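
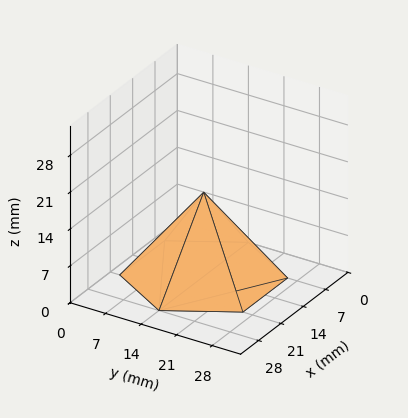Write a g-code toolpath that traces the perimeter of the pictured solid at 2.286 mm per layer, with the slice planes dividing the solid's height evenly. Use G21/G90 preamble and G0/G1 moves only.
Reading the render: the shape is a regular 6-sided pyramid, base circumscribed radius ≈ 14 mm, apex at z ≈ 16 mm (dimensions read to the nearest mm from the axis ticks). For the g-code, the solid's height is divided into equal slices at the stated Δz and each level perimeter traced with G1 moves after a G0 lift.

; perimeter-only toolpath
G21 ; units = mm
G90 ; absolute positioning
G28 ; home
; layer 1
G0 Z2.286
G0 X26.000 Y14.000
G1 X20.000 Y24.392
G1 X8.000 Y24.392
G1 X2.000 Y14.000
G1 X8.000 Y3.608
G1 X20.000 Y3.608
G1 X26.000 Y14.000
; layer 2
G0 Z4.571
G0 X24.000 Y14.000
G1 X19.000 Y22.660
G1 X9.000 Y22.660
G1 X4.000 Y14.000
G1 X9.000 Y5.340
G1 X19.000 Y5.340
G1 X24.000 Y14.000
; layer 3
G0 Z6.857
G0 X22.000 Y14.000
G1 X18.000 Y20.928
G1 X10.000 Y20.928
G1 X6.000 Y14.000
G1 X10.000 Y7.072
G1 X18.000 Y7.072
G1 X22.000 Y14.000
; layer 4
G0 Z9.143
G0 X20.000 Y14.000
G1 X17.000 Y19.196
G1 X11.000 Y19.196
G1 X8.000 Y14.000
G1 X11.000 Y8.804
G1 X17.000 Y8.804
G1 X20.000 Y14.000
; layer 5
G0 Z11.429
G0 X18.000 Y14.000
G1 X16.000 Y17.464
G1 X12.000 Y17.464
G1 X10.000 Y14.000
G1 X12.000 Y10.536
G1 X16.000 Y10.536
G1 X18.000 Y14.000
; layer 6
G0 Z13.714
G0 X16.000 Y14.000
G1 X15.000 Y15.732
G1 X13.000 Y15.732
G1 X12.000 Y14.000
G1 X13.000 Y12.268
G1 X15.000 Y12.268
G1 X16.000 Y14.000
M2 ; end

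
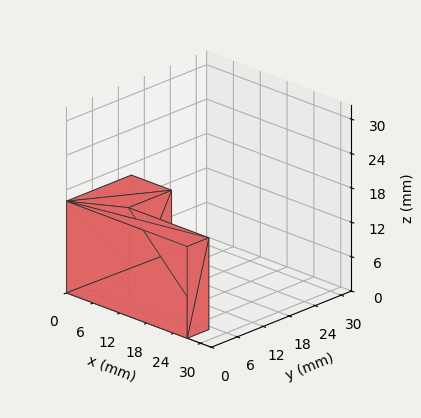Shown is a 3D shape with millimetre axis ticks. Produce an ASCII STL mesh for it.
Reading the render: the shape is an L-shaped prism: outer 27 × 15 mm, arm thicknesses ≈ 5 mm (horizontal) and 9 mm (vertical), extruded 16 mm in z (dimensions read to the nearest mm from the axis ticks). For the STL, each face is triangulated and given an outward normal.

solid part
  facet normal 0.0000 0.0000 -1.0000
    outer loop
      vertex 27.00 5.00 0.00
      vertex 27.00 0.00 0.00
      vertex 0.00 0.00 0.00
    endloop
  endfacet
  facet normal 0.0000 0.0000 -1.0000
    outer loop
      vertex 9.00 5.00 0.00
      vertex 27.00 5.00 0.00
      vertex 0.00 0.00 0.00
    endloop
  endfacet
  facet normal 0.0000 0.0000 -1.0000
    outer loop
      vertex 9.00 15.00 0.00
      vertex 9.00 5.00 0.00
      vertex 0.00 0.00 0.00
    endloop
  endfacet
  facet normal 0.0000 0.0000 -1.0000
    outer loop
      vertex 0.00 15.00 0.00
      vertex 9.00 15.00 0.00
      vertex 0.00 0.00 0.00
    endloop
  endfacet
  facet normal 0.0000 0.0000 1.0000
    outer loop
      vertex 0.00 0.00 16.00
      vertex 27.00 0.00 16.00
      vertex 27.00 5.00 16.00
    endloop
  endfacet
  facet normal 0.0000 0.0000 1.0000
    outer loop
      vertex 0.00 0.00 16.00
      vertex 27.00 5.00 16.00
      vertex 9.00 5.00 16.00
    endloop
  endfacet
  facet normal 0.0000 0.0000 1.0000
    outer loop
      vertex 0.00 0.00 16.00
      vertex 9.00 5.00 16.00
      vertex 9.00 15.00 16.00
    endloop
  endfacet
  facet normal 0.0000 0.0000 1.0000
    outer loop
      vertex 0.00 0.00 16.00
      vertex 9.00 15.00 16.00
      vertex 0.00 15.00 16.00
    endloop
  endfacet
  facet normal 0.0000 -1.0000 0.0000
    outer loop
      vertex 0.00 0.00 0.00
      vertex 27.00 0.00 0.00
      vertex 27.00 0.00 16.00
    endloop
  endfacet
  facet normal 0.0000 -1.0000 0.0000
    outer loop
      vertex 0.00 0.00 0.00
      vertex 27.00 0.00 16.00
      vertex 0.00 0.00 16.00
    endloop
  endfacet
  facet normal 1.0000 0.0000 0.0000
    outer loop
      vertex 27.00 0.00 0.00
      vertex 27.00 5.00 0.00
      vertex 27.00 5.00 16.00
    endloop
  endfacet
  facet normal 1.0000 0.0000 0.0000
    outer loop
      vertex 27.00 0.00 0.00
      vertex 27.00 5.00 16.00
      vertex 27.00 0.00 16.00
    endloop
  endfacet
  facet normal 0.0000 1.0000 0.0000
    outer loop
      vertex 27.00 5.00 0.00
      vertex 9.00 5.00 0.00
      vertex 9.00 5.00 16.00
    endloop
  endfacet
  facet normal 0.0000 1.0000 0.0000
    outer loop
      vertex 27.00 5.00 0.00
      vertex 9.00 5.00 16.00
      vertex 27.00 5.00 16.00
    endloop
  endfacet
  facet normal 1.0000 0.0000 0.0000
    outer loop
      vertex 9.00 5.00 0.00
      vertex 9.00 15.00 0.00
      vertex 9.00 15.00 16.00
    endloop
  endfacet
  facet normal 1.0000 0.0000 0.0000
    outer loop
      vertex 9.00 5.00 0.00
      vertex 9.00 15.00 16.00
      vertex 9.00 5.00 16.00
    endloop
  endfacet
  facet normal 0.0000 1.0000 0.0000
    outer loop
      vertex 9.00 15.00 0.00
      vertex 0.00 15.00 0.00
      vertex 0.00 15.00 16.00
    endloop
  endfacet
  facet normal 0.0000 1.0000 0.0000
    outer loop
      vertex 9.00 15.00 0.00
      vertex 0.00 15.00 16.00
      vertex 9.00 15.00 16.00
    endloop
  endfacet
  facet normal -1.0000 0.0000 0.0000
    outer loop
      vertex 0.00 15.00 0.00
      vertex 0.00 0.00 0.00
      vertex 0.00 0.00 16.00
    endloop
  endfacet
  facet normal -1.0000 0.0000 0.0000
    outer loop
      vertex 0.00 15.00 0.00
      vertex 0.00 0.00 16.00
      vertex 0.00 15.00 16.00
    endloop
  endfacet
endsolid part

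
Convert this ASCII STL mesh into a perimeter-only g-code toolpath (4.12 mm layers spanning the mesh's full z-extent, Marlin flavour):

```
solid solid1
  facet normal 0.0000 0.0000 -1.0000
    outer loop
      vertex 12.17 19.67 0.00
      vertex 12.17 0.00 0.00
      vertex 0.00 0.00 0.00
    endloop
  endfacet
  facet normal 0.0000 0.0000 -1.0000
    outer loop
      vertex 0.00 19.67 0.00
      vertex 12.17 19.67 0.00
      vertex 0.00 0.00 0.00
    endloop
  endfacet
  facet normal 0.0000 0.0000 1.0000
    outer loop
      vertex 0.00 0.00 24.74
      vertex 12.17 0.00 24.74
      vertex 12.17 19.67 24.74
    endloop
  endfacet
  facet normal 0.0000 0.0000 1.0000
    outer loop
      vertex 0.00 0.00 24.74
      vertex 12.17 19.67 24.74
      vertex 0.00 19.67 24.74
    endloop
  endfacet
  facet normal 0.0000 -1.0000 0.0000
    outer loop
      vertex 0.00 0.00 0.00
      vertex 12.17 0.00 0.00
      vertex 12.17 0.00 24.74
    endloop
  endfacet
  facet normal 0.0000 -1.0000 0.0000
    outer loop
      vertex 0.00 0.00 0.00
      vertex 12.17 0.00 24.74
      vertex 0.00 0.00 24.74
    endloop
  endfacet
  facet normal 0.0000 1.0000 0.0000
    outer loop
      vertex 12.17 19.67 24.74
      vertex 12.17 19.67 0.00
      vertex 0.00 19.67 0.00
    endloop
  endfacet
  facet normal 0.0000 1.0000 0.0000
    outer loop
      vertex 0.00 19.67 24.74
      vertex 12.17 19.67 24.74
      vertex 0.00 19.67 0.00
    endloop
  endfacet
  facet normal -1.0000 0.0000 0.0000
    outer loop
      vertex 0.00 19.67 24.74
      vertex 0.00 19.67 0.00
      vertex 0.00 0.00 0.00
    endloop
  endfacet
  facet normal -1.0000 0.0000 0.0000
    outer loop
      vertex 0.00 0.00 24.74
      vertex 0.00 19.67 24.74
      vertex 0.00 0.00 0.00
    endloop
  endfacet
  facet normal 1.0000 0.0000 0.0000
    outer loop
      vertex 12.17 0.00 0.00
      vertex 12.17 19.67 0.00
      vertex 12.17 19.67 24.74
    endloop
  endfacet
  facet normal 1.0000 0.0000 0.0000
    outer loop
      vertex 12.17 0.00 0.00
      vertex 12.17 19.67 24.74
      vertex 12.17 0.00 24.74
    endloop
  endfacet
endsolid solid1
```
; perimeter-only toolpath
G21 ; units = mm
G90 ; absolute positioning
G28 ; home
; layer 1
G0 Z4.12
G0 X0.00 Y0.00
G1 X12.17 Y0.00
G1 X12.17 Y19.67
G1 X0.00 Y19.67
G1 X0.00 Y0.00
; layer 2
G0 Z8.25
G0 X0.00 Y0.00
G1 X12.17 Y0.00
G1 X12.17 Y19.67
G1 X0.00 Y19.67
G1 X0.00 Y0.00
; layer 3
G0 Z12.37
G0 X0.00 Y0.00
G1 X12.17 Y0.00
G1 X12.17 Y19.67
G1 X0.00 Y19.67
G1 X0.00 Y0.00
; layer 4
G0 Z16.49
G0 X0.00 Y0.00
G1 X12.17 Y0.00
G1 X12.17 Y19.67
G1 X0.00 Y19.67
G1 X0.00 Y0.00
; layer 5
G0 Z20.62
G0 X0.00 Y0.00
G1 X12.17 Y0.00
G1 X12.17 Y19.67
G1 X0.00 Y19.67
G1 X0.00 Y0.00
; layer 6
G0 Z24.74
G0 X0.00 Y0.00
G1 X12.17 Y0.00
G1 X12.17 Y19.67
G1 X0.00 Y19.67
G1 X0.00 Y0.00
M2 ; end

The solid is a rectangular box, roughly 12.2 × 19.7 mm footprint and 24.7 mm tall. Slicing at Δz = 4.12 mm — 6 equal slices spanning the solid's height, so layer i sits at z = i·h/6 — gives 6 non-empty perimeters. Each is a 4-segment closed polygon; G0 lifts to the layer z and rapids to the start vertex, then G1 traces the edges.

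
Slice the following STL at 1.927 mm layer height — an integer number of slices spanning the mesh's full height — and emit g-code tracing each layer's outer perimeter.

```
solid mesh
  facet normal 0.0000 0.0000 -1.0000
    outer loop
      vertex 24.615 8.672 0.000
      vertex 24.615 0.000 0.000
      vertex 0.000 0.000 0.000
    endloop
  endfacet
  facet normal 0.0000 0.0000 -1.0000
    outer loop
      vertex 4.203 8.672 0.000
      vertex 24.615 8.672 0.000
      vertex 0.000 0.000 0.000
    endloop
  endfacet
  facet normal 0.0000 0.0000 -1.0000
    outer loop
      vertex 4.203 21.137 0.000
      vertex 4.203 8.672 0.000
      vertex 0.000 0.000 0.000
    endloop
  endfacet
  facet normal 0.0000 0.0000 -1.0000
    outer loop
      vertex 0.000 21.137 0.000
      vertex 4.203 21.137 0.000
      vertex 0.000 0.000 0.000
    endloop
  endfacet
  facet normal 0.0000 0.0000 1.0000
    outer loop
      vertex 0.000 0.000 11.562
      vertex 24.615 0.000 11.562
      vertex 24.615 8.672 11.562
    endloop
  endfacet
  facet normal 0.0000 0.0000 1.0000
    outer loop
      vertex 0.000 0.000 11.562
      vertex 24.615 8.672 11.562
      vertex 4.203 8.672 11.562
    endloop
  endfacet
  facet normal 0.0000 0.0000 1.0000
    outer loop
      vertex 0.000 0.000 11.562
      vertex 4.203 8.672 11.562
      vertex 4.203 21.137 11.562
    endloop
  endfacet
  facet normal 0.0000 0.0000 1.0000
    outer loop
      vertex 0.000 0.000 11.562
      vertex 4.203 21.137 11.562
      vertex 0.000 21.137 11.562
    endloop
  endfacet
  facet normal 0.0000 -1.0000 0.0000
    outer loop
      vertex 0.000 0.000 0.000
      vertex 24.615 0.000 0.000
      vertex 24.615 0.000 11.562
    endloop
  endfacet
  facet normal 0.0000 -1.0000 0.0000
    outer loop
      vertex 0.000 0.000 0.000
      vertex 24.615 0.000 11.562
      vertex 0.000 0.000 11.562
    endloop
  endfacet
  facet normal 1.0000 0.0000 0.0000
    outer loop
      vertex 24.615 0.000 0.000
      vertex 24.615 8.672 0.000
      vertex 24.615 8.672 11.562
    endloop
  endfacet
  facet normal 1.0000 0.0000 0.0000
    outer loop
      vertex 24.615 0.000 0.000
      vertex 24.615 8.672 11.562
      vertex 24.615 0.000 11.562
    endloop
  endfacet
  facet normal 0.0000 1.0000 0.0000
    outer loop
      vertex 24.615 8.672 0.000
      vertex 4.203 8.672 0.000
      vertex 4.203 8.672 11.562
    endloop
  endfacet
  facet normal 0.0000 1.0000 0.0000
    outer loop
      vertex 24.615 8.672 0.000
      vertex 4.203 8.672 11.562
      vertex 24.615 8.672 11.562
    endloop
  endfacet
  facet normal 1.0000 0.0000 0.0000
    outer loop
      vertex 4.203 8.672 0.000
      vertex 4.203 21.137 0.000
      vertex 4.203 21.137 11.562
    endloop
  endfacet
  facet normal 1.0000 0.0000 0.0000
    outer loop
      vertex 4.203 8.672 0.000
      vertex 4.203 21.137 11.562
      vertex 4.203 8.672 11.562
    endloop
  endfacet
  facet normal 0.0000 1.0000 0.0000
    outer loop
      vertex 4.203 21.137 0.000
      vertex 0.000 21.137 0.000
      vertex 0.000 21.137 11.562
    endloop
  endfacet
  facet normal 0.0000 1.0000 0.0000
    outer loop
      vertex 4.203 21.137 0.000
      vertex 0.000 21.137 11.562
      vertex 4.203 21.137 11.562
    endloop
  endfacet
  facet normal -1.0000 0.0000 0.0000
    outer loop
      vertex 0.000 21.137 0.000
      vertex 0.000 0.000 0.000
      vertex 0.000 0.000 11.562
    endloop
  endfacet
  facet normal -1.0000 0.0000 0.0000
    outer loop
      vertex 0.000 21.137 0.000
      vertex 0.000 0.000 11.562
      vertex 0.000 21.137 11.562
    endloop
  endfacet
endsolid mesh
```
; perimeter-only toolpath
G21 ; units = mm
G90 ; absolute positioning
G28 ; home
; layer 1
G0 Z1.927
G0 X0.000 Y0.000
G1 X24.615 Y0.000
G1 X24.615 Y8.672
G1 X4.203 Y8.672
G1 X4.203 Y21.137
G1 X0.000 Y21.137
G1 X0.000 Y0.000
; layer 2
G0 Z3.854
G0 X0.000 Y0.000
G1 X24.615 Y0.000
G1 X24.615 Y8.672
G1 X4.203 Y8.672
G1 X4.203 Y21.137
G1 X0.000 Y21.137
G1 X0.000 Y0.000
; layer 3
G0 Z5.781
G0 X0.000 Y0.000
G1 X24.615 Y0.000
G1 X24.615 Y8.672
G1 X4.203 Y8.672
G1 X4.203 Y21.137
G1 X0.000 Y21.137
G1 X0.000 Y0.000
; layer 4
G0 Z7.708
G0 X0.000 Y0.000
G1 X24.615 Y0.000
G1 X24.615 Y8.672
G1 X4.203 Y8.672
G1 X4.203 Y21.137
G1 X0.000 Y21.137
G1 X0.000 Y0.000
; layer 5
G0 Z9.635
G0 X0.000 Y0.000
G1 X24.615 Y0.000
G1 X24.615 Y8.672
G1 X4.203 Y8.672
G1 X4.203 Y21.137
G1 X0.000 Y21.137
G1 X0.000 Y0.000
; layer 6
G0 Z11.562
G0 X0.000 Y0.000
G1 X24.615 Y0.000
G1 X24.615 Y8.672
G1 X4.203 Y8.672
G1 X4.203 Y21.137
G1 X0.000 Y21.137
G1 X0.000 Y0.000
M2 ; end

The solid is an L-shaped prism: outer 24.6 × 21.1 mm, arm thicknesses ≈ 8.67 mm (horizontal) and 4.2 mm (vertical), extruded 11.6 mm in z. Slicing at Δz = 1.927 mm — 6 equal slices spanning the solid's height, so layer i sits at z = i·h/6 — gives 6 non-empty perimeters. Each is a 6-segment closed polygon; G0 lifts to the layer z and rapids to the start vertex, then G1 traces the edges.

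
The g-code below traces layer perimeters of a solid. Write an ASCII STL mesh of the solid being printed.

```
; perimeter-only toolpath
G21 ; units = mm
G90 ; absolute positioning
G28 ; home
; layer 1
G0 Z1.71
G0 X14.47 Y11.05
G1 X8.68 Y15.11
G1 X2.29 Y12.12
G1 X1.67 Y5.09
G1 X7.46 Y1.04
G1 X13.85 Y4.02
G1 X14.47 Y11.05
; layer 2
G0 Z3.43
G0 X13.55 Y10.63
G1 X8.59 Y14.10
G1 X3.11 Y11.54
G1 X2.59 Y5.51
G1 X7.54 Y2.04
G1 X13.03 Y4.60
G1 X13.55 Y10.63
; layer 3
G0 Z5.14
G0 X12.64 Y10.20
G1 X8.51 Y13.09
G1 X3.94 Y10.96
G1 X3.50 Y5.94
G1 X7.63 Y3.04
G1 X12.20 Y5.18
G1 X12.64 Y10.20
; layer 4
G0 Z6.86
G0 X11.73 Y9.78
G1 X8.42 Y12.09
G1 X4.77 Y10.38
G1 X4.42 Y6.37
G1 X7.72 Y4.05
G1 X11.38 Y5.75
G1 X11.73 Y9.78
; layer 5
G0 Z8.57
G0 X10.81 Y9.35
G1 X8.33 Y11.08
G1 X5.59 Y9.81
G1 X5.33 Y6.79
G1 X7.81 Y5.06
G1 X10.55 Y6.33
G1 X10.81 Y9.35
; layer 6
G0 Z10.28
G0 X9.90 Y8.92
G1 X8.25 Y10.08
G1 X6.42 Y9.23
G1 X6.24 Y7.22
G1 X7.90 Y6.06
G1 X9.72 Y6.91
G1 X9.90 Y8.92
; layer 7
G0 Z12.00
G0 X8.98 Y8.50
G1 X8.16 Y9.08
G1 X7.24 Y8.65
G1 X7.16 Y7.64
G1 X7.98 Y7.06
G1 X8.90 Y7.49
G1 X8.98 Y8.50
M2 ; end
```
solid part
  facet normal 0.0000 0.0000 -1.0000
    outer loop
      vertex 1.46 12.70 0.00
      vertex 8.77 16.11 0.00
      vertex 15.38 11.48 0.00
    endloop
  endfacet
  facet normal 0.0000 0.0000 -1.0000
    outer loop
      vertex 0.76 4.66 0.00
      vertex 1.46 12.70 0.00
      vertex 15.38 11.48 0.00
    endloop
  endfacet
  facet normal 0.0000 0.0000 -1.0000
    outer loop
      vertex 7.37 0.03 0.00
      vertex 0.76 4.66 0.00
      vertex 15.38 11.48 0.00
    endloop
  endfacet
  facet normal 0.0000 0.0000 -1.0000
    outer loop
      vertex 14.68 3.44 0.00
      vertex 7.37 0.03 0.00
      vertex 15.38 11.48 0.00
    endloop
  endfacet
  facet normal 0.5112 0.7298 0.4541
    outer loop
      vertex 15.38 11.48 0.00
      vertex 8.77 16.11 0.00
      vertex 8.07 8.07 13.71
    endloop
  endfacet
  facet normal -0.3766 0.8074 0.4542
    outer loop
      vertex 8.77 16.11 0.00
      vertex 1.46 12.70 0.00
      vertex 8.07 8.07 13.71
    endloop
  endfacet
  facet normal -0.8876 0.0773 0.4540
    outer loop
      vertex 1.46 12.70 0.00
      vertex 0.76 4.66 0.00
      vertex 8.07 8.07 13.71
    endloop
  endfacet
  facet normal -0.5112 -0.7298 0.4541
    outer loop
      vertex 0.76 4.66 0.00
      vertex 7.37 0.03 0.00
      vertex 8.07 8.07 13.71
    endloop
  endfacet
  facet normal 0.3766 -0.8074 0.4542
    outer loop
      vertex 7.37 0.03 0.00
      vertex 14.68 3.44 0.00
      vertex 8.07 8.07 13.71
    endloop
  endfacet
  facet normal 0.8876 -0.0773 0.4540
    outer loop
      vertex 14.68 3.44 0.00
      vertex 15.38 11.48 0.00
      vertex 8.07 8.07 13.71
    endloop
  endfacet
endsolid part

The G0 Z moves step by Δz≈1.71 mm. The G1 loops shrink linearly with z, so the solid tapers from its base footprint up to z≈13.7. Closing with a flat bottom cap and the tapered top and triangulating gives 10 facets — a regular 6-sided pyramid, base circumscribed radius ≈ 8.07 mm, apex at z ≈ 13.7 mm.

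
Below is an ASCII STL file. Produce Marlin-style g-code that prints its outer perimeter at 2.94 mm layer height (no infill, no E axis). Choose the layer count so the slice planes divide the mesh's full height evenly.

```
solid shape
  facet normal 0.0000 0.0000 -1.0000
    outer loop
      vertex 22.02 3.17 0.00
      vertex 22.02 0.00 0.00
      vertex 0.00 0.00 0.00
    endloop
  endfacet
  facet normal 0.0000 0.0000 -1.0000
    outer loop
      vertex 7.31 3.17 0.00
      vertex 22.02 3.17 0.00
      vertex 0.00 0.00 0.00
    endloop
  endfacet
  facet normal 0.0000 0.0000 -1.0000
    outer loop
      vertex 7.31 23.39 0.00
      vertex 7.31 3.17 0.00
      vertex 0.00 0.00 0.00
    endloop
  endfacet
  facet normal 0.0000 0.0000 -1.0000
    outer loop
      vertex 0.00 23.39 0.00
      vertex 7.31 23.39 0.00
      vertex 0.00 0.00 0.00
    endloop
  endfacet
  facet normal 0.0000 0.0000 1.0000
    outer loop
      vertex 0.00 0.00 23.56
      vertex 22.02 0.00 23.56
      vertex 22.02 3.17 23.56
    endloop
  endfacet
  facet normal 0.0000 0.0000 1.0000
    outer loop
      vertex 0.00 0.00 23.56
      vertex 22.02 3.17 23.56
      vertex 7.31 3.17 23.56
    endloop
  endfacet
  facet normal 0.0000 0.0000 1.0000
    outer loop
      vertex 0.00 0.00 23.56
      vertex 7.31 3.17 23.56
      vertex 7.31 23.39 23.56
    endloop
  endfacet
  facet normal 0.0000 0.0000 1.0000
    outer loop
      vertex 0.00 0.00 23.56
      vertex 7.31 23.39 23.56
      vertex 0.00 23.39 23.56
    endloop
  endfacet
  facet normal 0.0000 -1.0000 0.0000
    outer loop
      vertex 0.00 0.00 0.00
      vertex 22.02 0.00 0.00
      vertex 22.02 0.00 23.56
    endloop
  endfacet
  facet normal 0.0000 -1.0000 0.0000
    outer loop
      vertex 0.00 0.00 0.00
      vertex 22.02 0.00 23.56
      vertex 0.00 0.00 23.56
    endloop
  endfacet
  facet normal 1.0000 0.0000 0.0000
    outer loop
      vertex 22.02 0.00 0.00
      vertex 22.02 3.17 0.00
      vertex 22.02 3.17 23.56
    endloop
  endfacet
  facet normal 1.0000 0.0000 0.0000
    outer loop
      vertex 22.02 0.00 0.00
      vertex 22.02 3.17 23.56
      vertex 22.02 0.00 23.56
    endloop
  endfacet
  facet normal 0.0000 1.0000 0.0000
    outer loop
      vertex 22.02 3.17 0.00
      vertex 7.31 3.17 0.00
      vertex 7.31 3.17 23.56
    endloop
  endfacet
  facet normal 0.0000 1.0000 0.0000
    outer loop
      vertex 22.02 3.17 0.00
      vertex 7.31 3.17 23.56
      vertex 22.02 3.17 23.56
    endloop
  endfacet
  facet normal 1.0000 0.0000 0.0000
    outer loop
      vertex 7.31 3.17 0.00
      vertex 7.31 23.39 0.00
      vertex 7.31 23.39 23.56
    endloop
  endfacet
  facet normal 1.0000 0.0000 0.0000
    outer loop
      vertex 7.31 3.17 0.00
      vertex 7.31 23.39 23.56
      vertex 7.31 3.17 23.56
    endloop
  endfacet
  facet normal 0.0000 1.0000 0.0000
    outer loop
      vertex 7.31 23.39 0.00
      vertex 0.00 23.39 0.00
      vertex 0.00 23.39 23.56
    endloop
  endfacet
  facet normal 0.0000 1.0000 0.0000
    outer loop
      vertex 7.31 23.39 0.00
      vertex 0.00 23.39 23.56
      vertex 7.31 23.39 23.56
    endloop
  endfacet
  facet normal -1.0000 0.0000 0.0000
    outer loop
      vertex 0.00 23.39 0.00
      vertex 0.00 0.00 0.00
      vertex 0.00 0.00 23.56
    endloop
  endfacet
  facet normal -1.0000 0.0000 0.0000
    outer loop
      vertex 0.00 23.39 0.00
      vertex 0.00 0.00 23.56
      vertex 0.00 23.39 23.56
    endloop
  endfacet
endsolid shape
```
; perimeter-only toolpath
G21 ; units = mm
G90 ; absolute positioning
G28 ; home
; layer 1
G0 Z2.94
G0 X0.00 Y0.00
G1 X22.02 Y0.00
G1 X22.02 Y3.17
G1 X7.31 Y3.17
G1 X7.31 Y23.39
G1 X0.00 Y23.39
G1 X0.00 Y0.00
; layer 2
G0 Z5.89
G0 X0.00 Y0.00
G1 X22.02 Y0.00
G1 X22.02 Y3.17
G1 X7.31 Y3.17
G1 X7.31 Y23.39
G1 X0.00 Y23.39
G1 X0.00 Y0.00
; layer 3
G0 Z8.83
G0 X0.00 Y0.00
G1 X22.02 Y0.00
G1 X22.02 Y3.17
G1 X7.31 Y3.17
G1 X7.31 Y23.39
G1 X0.00 Y23.39
G1 X0.00 Y0.00
; layer 4
G0 Z11.78
G0 X0.00 Y0.00
G1 X22.02 Y0.00
G1 X22.02 Y3.17
G1 X7.31 Y3.17
G1 X7.31 Y23.39
G1 X0.00 Y23.39
G1 X0.00 Y0.00
; layer 5
G0 Z14.72
G0 X0.00 Y0.00
G1 X22.02 Y0.00
G1 X22.02 Y3.17
G1 X7.31 Y3.17
G1 X7.31 Y23.39
G1 X0.00 Y23.39
G1 X0.00 Y0.00
; layer 6
G0 Z17.67
G0 X0.00 Y0.00
G1 X22.02 Y0.00
G1 X22.02 Y3.17
G1 X7.31 Y3.17
G1 X7.31 Y23.39
G1 X0.00 Y23.39
G1 X0.00 Y0.00
; layer 7
G0 Z20.61
G0 X0.00 Y0.00
G1 X22.02 Y0.00
G1 X22.02 Y3.17
G1 X7.31 Y3.17
G1 X7.31 Y23.39
G1 X0.00 Y23.39
G1 X0.00 Y0.00
; layer 8
G0 Z23.56
G0 X0.00 Y0.00
G1 X22.02 Y0.00
G1 X22.02 Y3.17
G1 X7.31 Y3.17
G1 X7.31 Y23.39
G1 X0.00 Y23.39
G1 X0.00 Y0.00
M2 ; end

The solid is an L-shaped prism: outer 22 × 23.4 mm, arm thicknesses ≈ 3.17 mm (horizontal) and 7.31 mm (vertical), extruded 23.6 mm in z. Slicing at Δz = 2.94 mm — 8 equal slices spanning the solid's height, so layer i sits at z = i·h/8 — gives 8 non-empty perimeters. Each is a 6-segment closed polygon; G0 lifts to the layer z and rapids to the start vertex, then G1 traces the edges.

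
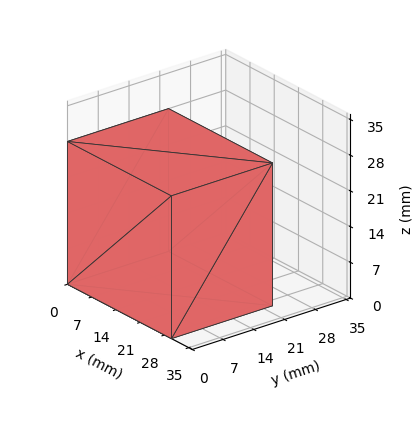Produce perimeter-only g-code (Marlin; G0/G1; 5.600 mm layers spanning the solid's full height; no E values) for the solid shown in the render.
Reading the render: the shape is a rectangular box, roughly 30 × 23 mm footprint and 28 mm tall (dimensions read to the nearest mm from the axis ticks). For the g-code, the solid's height is divided into equal slices at the stated Δz and each level perimeter traced with G1 moves after a G0 lift.

; perimeter-only toolpath
G21 ; units = mm
G90 ; absolute positioning
G28 ; home
; layer 1
G0 Z5.600
G0 X0.000 Y0.000
G1 X30.000 Y0.000
G1 X30.000 Y23.000
G1 X0.000 Y23.000
G1 X0.000 Y0.000
; layer 2
G0 Z11.200
G0 X0.000 Y0.000
G1 X30.000 Y0.000
G1 X30.000 Y23.000
G1 X0.000 Y23.000
G1 X0.000 Y0.000
; layer 3
G0 Z16.800
G0 X0.000 Y0.000
G1 X30.000 Y0.000
G1 X30.000 Y23.000
G1 X0.000 Y23.000
G1 X0.000 Y0.000
; layer 4
G0 Z22.400
G0 X0.000 Y0.000
G1 X30.000 Y0.000
G1 X30.000 Y23.000
G1 X0.000 Y23.000
G1 X0.000 Y0.000
; layer 5
G0 Z28.000
G0 X0.000 Y0.000
G1 X30.000 Y0.000
G1 X30.000 Y23.000
G1 X0.000 Y23.000
G1 X0.000 Y0.000
M2 ; end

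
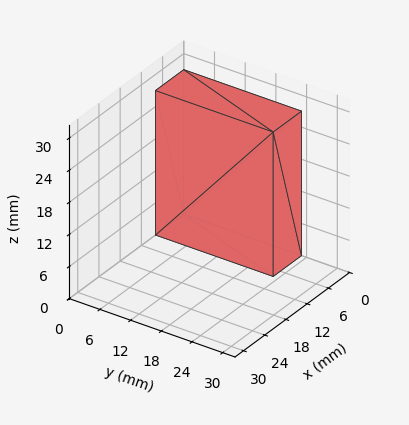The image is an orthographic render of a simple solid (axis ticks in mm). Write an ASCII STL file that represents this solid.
Reading the render: the shape is a rectangular box, roughly 8 × 23 mm footprint and 27 mm tall (dimensions read to the nearest mm from the axis ticks). For the STL, each face is triangulated and given an outward normal.

solid part
  facet normal 0.0000 0.0000 -1.0000
    outer loop
      vertex 8.00 23.00 0.00
      vertex 8.00 0.00 0.00
      vertex 0.00 0.00 0.00
    endloop
  endfacet
  facet normal 0.0000 0.0000 -1.0000
    outer loop
      vertex 0.00 23.00 0.00
      vertex 8.00 23.00 0.00
      vertex 0.00 0.00 0.00
    endloop
  endfacet
  facet normal 0.0000 0.0000 1.0000
    outer loop
      vertex 0.00 0.00 27.00
      vertex 8.00 0.00 27.00
      vertex 8.00 23.00 27.00
    endloop
  endfacet
  facet normal 0.0000 0.0000 1.0000
    outer loop
      vertex 0.00 0.00 27.00
      vertex 8.00 23.00 27.00
      vertex 0.00 23.00 27.00
    endloop
  endfacet
  facet normal 0.0000 -1.0000 0.0000
    outer loop
      vertex 0.00 0.00 0.00
      vertex 8.00 0.00 0.00
      vertex 8.00 0.00 27.00
    endloop
  endfacet
  facet normal 0.0000 -1.0000 0.0000
    outer loop
      vertex 0.00 0.00 0.00
      vertex 8.00 0.00 27.00
      vertex 0.00 0.00 27.00
    endloop
  endfacet
  facet normal 0.0000 1.0000 0.0000
    outer loop
      vertex 8.00 23.00 27.00
      vertex 8.00 23.00 0.00
      vertex 0.00 23.00 0.00
    endloop
  endfacet
  facet normal 0.0000 1.0000 0.0000
    outer loop
      vertex 0.00 23.00 27.00
      vertex 8.00 23.00 27.00
      vertex 0.00 23.00 0.00
    endloop
  endfacet
  facet normal -1.0000 0.0000 0.0000
    outer loop
      vertex 0.00 23.00 27.00
      vertex 0.00 23.00 0.00
      vertex 0.00 0.00 0.00
    endloop
  endfacet
  facet normal -1.0000 0.0000 0.0000
    outer loop
      vertex 0.00 0.00 27.00
      vertex 0.00 23.00 27.00
      vertex 0.00 0.00 0.00
    endloop
  endfacet
  facet normal 1.0000 0.0000 0.0000
    outer loop
      vertex 8.00 0.00 0.00
      vertex 8.00 23.00 0.00
      vertex 8.00 23.00 27.00
    endloop
  endfacet
  facet normal 1.0000 0.0000 0.0000
    outer loop
      vertex 8.00 0.00 0.00
      vertex 8.00 23.00 27.00
      vertex 8.00 0.00 27.00
    endloop
  endfacet
endsolid part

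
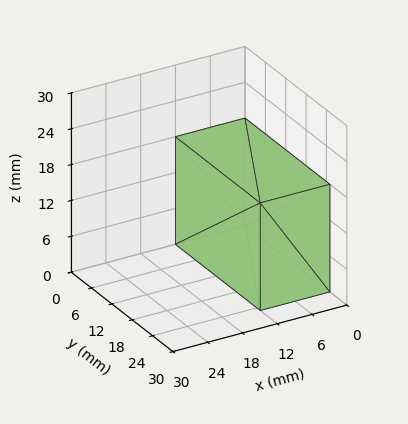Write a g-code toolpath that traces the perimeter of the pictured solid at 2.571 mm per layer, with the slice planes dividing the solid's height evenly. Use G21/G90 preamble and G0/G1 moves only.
Reading the render: the shape is a rectangular box, roughly 12 × 25 mm footprint and 18 mm tall (dimensions read to the nearest mm from the axis ticks). For the g-code, the solid's height is divided into equal slices at the stated Δz and each level perimeter traced with G1 moves after a G0 lift.

; perimeter-only toolpath
G21 ; units = mm
G90 ; absolute positioning
G28 ; home
; layer 1
G0 Z2.571
G0 X0.000 Y0.000
G1 X12.000 Y0.000
G1 X12.000 Y25.000
G1 X0.000 Y25.000
G1 X0.000 Y0.000
; layer 2
G0 Z5.143
G0 X0.000 Y0.000
G1 X12.000 Y0.000
G1 X12.000 Y25.000
G1 X0.000 Y25.000
G1 X0.000 Y0.000
; layer 3
G0 Z7.714
G0 X0.000 Y0.000
G1 X12.000 Y0.000
G1 X12.000 Y25.000
G1 X0.000 Y25.000
G1 X0.000 Y0.000
; layer 4
G0 Z10.286
G0 X0.000 Y0.000
G1 X12.000 Y0.000
G1 X12.000 Y25.000
G1 X0.000 Y25.000
G1 X0.000 Y0.000
; layer 5
G0 Z12.857
G0 X0.000 Y0.000
G1 X12.000 Y0.000
G1 X12.000 Y25.000
G1 X0.000 Y25.000
G1 X0.000 Y0.000
; layer 6
G0 Z15.429
G0 X0.000 Y0.000
G1 X12.000 Y0.000
G1 X12.000 Y25.000
G1 X0.000 Y25.000
G1 X0.000 Y0.000
; layer 7
G0 Z18.000
G0 X0.000 Y0.000
G1 X12.000 Y0.000
G1 X12.000 Y25.000
G1 X0.000 Y25.000
G1 X0.000 Y0.000
M2 ; end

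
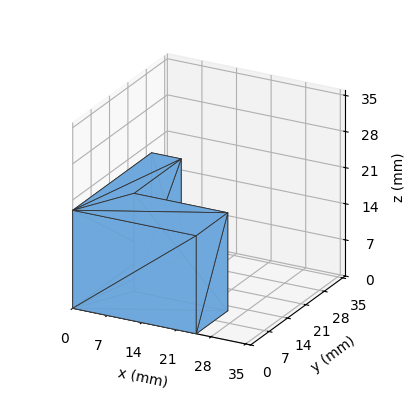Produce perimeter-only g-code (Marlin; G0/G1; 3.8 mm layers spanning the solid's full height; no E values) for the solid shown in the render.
Reading the render: the shape is an L-shaped prism: outer 25 × 30 mm, arm thicknesses ≈ 12 mm (horizontal) and 6 mm (vertical), extruded 19 mm in z (dimensions read to the nearest mm from the axis ticks). For the g-code, the solid's height is divided into equal slices at the stated Δz and each level perimeter traced with G1 moves after a G0 lift.

; perimeter-only toolpath
G21 ; units = mm
G90 ; absolute positioning
G28 ; home
; layer 1
G0 Z3.8
G0 X0.0 Y0.0
G1 X25.0 Y0.0
G1 X25.0 Y12.0
G1 X6.0 Y12.0
G1 X6.0 Y30.0
G1 X0.0 Y30.0
G1 X0.0 Y0.0
; layer 2
G0 Z7.6
G0 X0.0 Y0.0
G1 X25.0 Y0.0
G1 X25.0 Y12.0
G1 X6.0 Y12.0
G1 X6.0 Y30.0
G1 X0.0 Y30.0
G1 X0.0 Y0.0
; layer 3
G0 Z11.4
G0 X0.0 Y0.0
G1 X25.0 Y0.0
G1 X25.0 Y12.0
G1 X6.0 Y12.0
G1 X6.0 Y30.0
G1 X0.0 Y30.0
G1 X0.0 Y0.0
; layer 4
G0 Z15.2
G0 X0.0 Y0.0
G1 X25.0 Y0.0
G1 X25.0 Y12.0
G1 X6.0 Y12.0
G1 X6.0 Y30.0
G1 X0.0 Y30.0
G1 X0.0 Y0.0
; layer 5
G0 Z19.0
G0 X0.0 Y0.0
G1 X25.0 Y0.0
G1 X25.0 Y12.0
G1 X6.0 Y12.0
G1 X6.0 Y30.0
G1 X0.0 Y30.0
G1 X0.0 Y0.0
M2 ; end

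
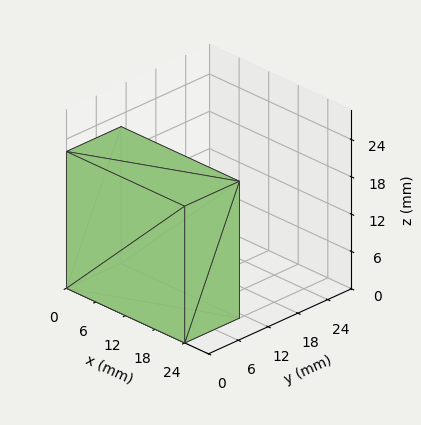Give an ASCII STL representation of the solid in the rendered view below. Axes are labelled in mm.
Reading the render: the shape is a rectangular box, roughly 24 × 11 mm footprint and 22 mm tall (dimensions read to the nearest mm from the axis ticks). For the STL, each face is triangulated and given an outward normal.

solid part
  facet normal 0.0000 0.0000 -1.0000
    outer loop
      vertex 24.000 11.000 0.000
      vertex 24.000 0.000 0.000
      vertex 0.000 0.000 0.000
    endloop
  endfacet
  facet normal 0.0000 0.0000 -1.0000
    outer loop
      vertex 0.000 11.000 0.000
      vertex 24.000 11.000 0.000
      vertex 0.000 0.000 0.000
    endloop
  endfacet
  facet normal 0.0000 0.0000 1.0000
    outer loop
      vertex 0.000 0.000 22.000
      vertex 24.000 0.000 22.000
      vertex 24.000 11.000 22.000
    endloop
  endfacet
  facet normal 0.0000 0.0000 1.0000
    outer loop
      vertex 0.000 0.000 22.000
      vertex 24.000 11.000 22.000
      vertex 0.000 11.000 22.000
    endloop
  endfacet
  facet normal 0.0000 -1.0000 0.0000
    outer loop
      vertex 0.000 0.000 0.000
      vertex 24.000 0.000 0.000
      vertex 24.000 0.000 22.000
    endloop
  endfacet
  facet normal 0.0000 -1.0000 0.0000
    outer loop
      vertex 0.000 0.000 0.000
      vertex 24.000 0.000 22.000
      vertex 0.000 0.000 22.000
    endloop
  endfacet
  facet normal 0.0000 1.0000 0.0000
    outer loop
      vertex 24.000 11.000 22.000
      vertex 24.000 11.000 0.000
      vertex 0.000 11.000 0.000
    endloop
  endfacet
  facet normal 0.0000 1.0000 0.0000
    outer loop
      vertex 0.000 11.000 22.000
      vertex 24.000 11.000 22.000
      vertex 0.000 11.000 0.000
    endloop
  endfacet
  facet normal -1.0000 0.0000 0.0000
    outer loop
      vertex 0.000 11.000 22.000
      vertex 0.000 11.000 0.000
      vertex 0.000 0.000 0.000
    endloop
  endfacet
  facet normal -1.0000 0.0000 0.0000
    outer loop
      vertex 0.000 0.000 22.000
      vertex 0.000 11.000 22.000
      vertex 0.000 0.000 0.000
    endloop
  endfacet
  facet normal 1.0000 0.0000 0.0000
    outer loop
      vertex 24.000 0.000 0.000
      vertex 24.000 11.000 0.000
      vertex 24.000 11.000 22.000
    endloop
  endfacet
  facet normal 1.0000 0.0000 0.0000
    outer loop
      vertex 24.000 0.000 0.000
      vertex 24.000 11.000 22.000
      vertex 24.000 0.000 22.000
    endloop
  endfacet
endsolid part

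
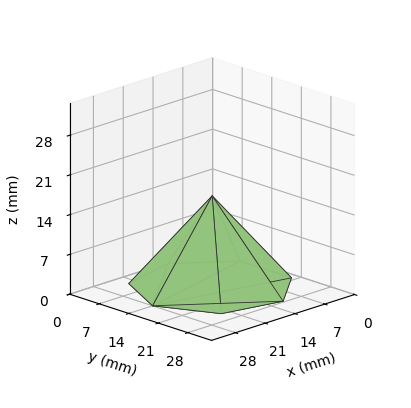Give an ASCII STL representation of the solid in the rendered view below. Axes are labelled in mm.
Reading the render: the shape is a regular 7-sided pyramid, base circumscribed radius ≈ 14 mm, apex at z ≈ 16 mm (dimensions read to the nearest mm from the axis ticks). For the STL, each face is triangulated and given an outward normal.

solid part
  facet normal 0.0000 0.0000 -1.0000
    outer loop
      vertex 10.88 27.65 0.00
      vertex 22.73 24.95 0.00
      vertex 28.00 14.00 0.00
    endloop
  endfacet
  facet normal 0.0000 0.0000 -1.0000
    outer loop
      vertex 1.39 20.07 0.00
      vertex 10.88 27.65 0.00
      vertex 28.00 14.00 0.00
    endloop
  endfacet
  facet normal 0.0000 0.0000 -1.0000
    outer loop
      vertex 1.39 7.93 0.00
      vertex 1.39 20.07 0.00
      vertex 28.00 14.00 0.00
    endloop
  endfacet
  facet normal 0.0000 0.0000 -1.0000
    outer loop
      vertex 10.88 0.35 0.00
      vertex 1.39 7.93 0.00
      vertex 28.00 14.00 0.00
    endloop
  endfacet
  facet normal 0.0000 0.0000 -1.0000
    outer loop
      vertex 22.73 3.05 0.00
      vertex 10.88 0.35 0.00
      vertex 28.00 14.00 0.00
    endloop
  endfacet
  facet normal 0.7076 0.3405 0.6191
    outer loop
      vertex 28.00 14.00 0.00
      vertex 22.73 24.95 0.00
      vertex 14.00 14.00 16.00
    endloop
  endfacet
  facet normal 0.1744 0.7656 0.6192
    outer loop
      vertex 22.73 24.95 0.00
      vertex 10.88 27.65 0.00
      vertex 14.00 14.00 16.00
    endloop
  endfacet
  facet normal -0.4901 0.6136 0.6191
    outer loop
      vertex 10.88 27.65 0.00
      vertex 1.39 20.07 0.00
      vertex 14.00 14.00 16.00
    endloop
  endfacet
  facet normal -0.7854 0.0000 0.6190
    outer loop
      vertex 1.39 20.07 0.00
      vertex 1.39 7.93 0.00
      vertex 14.00 14.00 16.00
    endloop
  endfacet
  facet normal -0.4901 -0.6136 0.6191
    outer loop
      vertex 1.39 7.93 0.00
      vertex 10.88 0.35 0.00
      vertex 14.00 14.00 16.00
    endloop
  endfacet
  facet normal 0.1744 -0.7656 0.6192
    outer loop
      vertex 10.88 0.35 0.00
      vertex 22.73 3.05 0.00
      vertex 14.00 14.00 16.00
    endloop
  endfacet
  facet normal 0.7076 -0.3405 0.6191
    outer loop
      vertex 22.73 3.05 0.00
      vertex 28.00 14.00 0.00
      vertex 14.00 14.00 16.00
    endloop
  endfacet
endsolid part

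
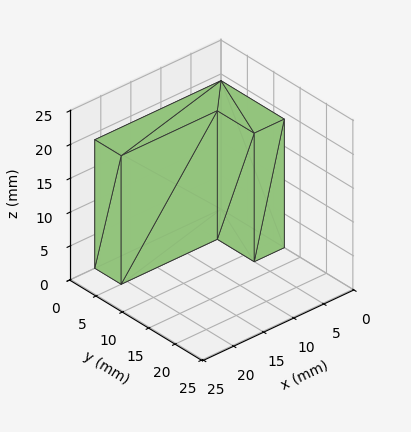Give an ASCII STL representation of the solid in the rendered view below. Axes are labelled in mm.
Reading the render: the shape is an L-shaped prism: outer 21 × 12 mm, arm thicknesses ≈ 5 mm (horizontal) and 5 mm (vertical), extruded 19 mm in z (dimensions read to the nearest mm from the axis ticks). For the STL, each face is triangulated and given an outward normal.

solid part
  facet normal 0.0000 0.0000 -1.0000
    outer loop
      vertex 21.000 5.000 0.000
      vertex 21.000 0.000 0.000
      vertex 0.000 0.000 0.000
    endloop
  endfacet
  facet normal 0.0000 0.0000 -1.0000
    outer loop
      vertex 5.000 5.000 0.000
      vertex 21.000 5.000 0.000
      vertex 0.000 0.000 0.000
    endloop
  endfacet
  facet normal 0.0000 0.0000 -1.0000
    outer loop
      vertex 5.000 12.000 0.000
      vertex 5.000 5.000 0.000
      vertex 0.000 0.000 0.000
    endloop
  endfacet
  facet normal 0.0000 0.0000 -1.0000
    outer loop
      vertex 0.000 12.000 0.000
      vertex 5.000 12.000 0.000
      vertex 0.000 0.000 0.000
    endloop
  endfacet
  facet normal 0.0000 0.0000 1.0000
    outer loop
      vertex 0.000 0.000 19.000
      vertex 21.000 0.000 19.000
      vertex 21.000 5.000 19.000
    endloop
  endfacet
  facet normal 0.0000 0.0000 1.0000
    outer loop
      vertex 0.000 0.000 19.000
      vertex 21.000 5.000 19.000
      vertex 5.000 5.000 19.000
    endloop
  endfacet
  facet normal 0.0000 0.0000 1.0000
    outer loop
      vertex 0.000 0.000 19.000
      vertex 5.000 5.000 19.000
      vertex 5.000 12.000 19.000
    endloop
  endfacet
  facet normal 0.0000 0.0000 1.0000
    outer loop
      vertex 0.000 0.000 19.000
      vertex 5.000 12.000 19.000
      vertex 0.000 12.000 19.000
    endloop
  endfacet
  facet normal 0.0000 -1.0000 0.0000
    outer loop
      vertex 0.000 0.000 0.000
      vertex 21.000 0.000 0.000
      vertex 21.000 0.000 19.000
    endloop
  endfacet
  facet normal 0.0000 -1.0000 0.0000
    outer loop
      vertex 0.000 0.000 0.000
      vertex 21.000 0.000 19.000
      vertex 0.000 0.000 19.000
    endloop
  endfacet
  facet normal 1.0000 0.0000 0.0000
    outer loop
      vertex 21.000 0.000 0.000
      vertex 21.000 5.000 0.000
      vertex 21.000 5.000 19.000
    endloop
  endfacet
  facet normal 1.0000 0.0000 0.0000
    outer loop
      vertex 21.000 0.000 0.000
      vertex 21.000 5.000 19.000
      vertex 21.000 0.000 19.000
    endloop
  endfacet
  facet normal 0.0000 1.0000 0.0000
    outer loop
      vertex 21.000 5.000 0.000
      vertex 5.000 5.000 0.000
      vertex 5.000 5.000 19.000
    endloop
  endfacet
  facet normal 0.0000 1.0000 0.0000
    outer loop
      vertex 21.000 5.000 0.000
      vertex 5.000 5.000 19.000
      vertex 21.000 5.000 19.000
    endloop
  endfacet
  facet normal 1.0000 0.0000 0.0000
    outer loop
      vertex 5.000 5.000 0.000
      vertex 5.000 12.000 0.000
      vertex 5.000 12.000 19.000
    endloop
  endfacet
  facet normal 1.0000 0.0000 0.0000
    outer loop
      vertex 5.000 5.000 0.000
      vertex 5.000 12.000 19.000
      vertex 5.000 5.000 19.000
    endloop
  endfacet
  facet normal 0.0000 1.0000 0.0000
    outer loop
      vertex 5.000 12.000 0.000
      vertex 0.000 12.000 0.000
      vertex 0.000 12.000 19.000
    endloop
  endfacet
  facet normal 0.0000 1.0000 0.0000
    outer loop
      vertex 5.000 12.000 0.000
      vertex 0.000 12.000 19.000
      vertex 5.000 12.000 19.000
    endloop
  endfacet
  facet normal -1.0000 0.0000 0.0000
    outer loop
      vertex 0.000 12.000 0.000
      vertex 0.000 0.000 0.000
      vertex 0.000 0.000 19.000
    endloop
  endfacet
  facet normal -1.0000 0.0000 0.0000
    outer loop
      vertex 0.000 12.000 0.000
      vertex 0.000 0.000 19.000
      vertex 0.000 12.000 19.000
    endloop
  endfacet
endsolid part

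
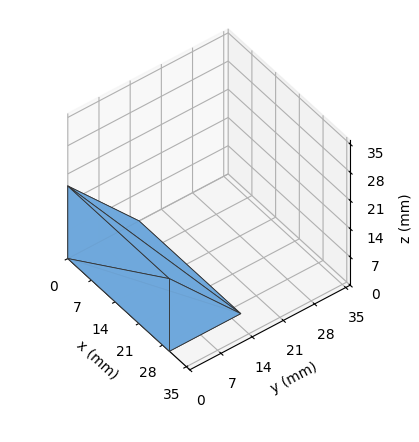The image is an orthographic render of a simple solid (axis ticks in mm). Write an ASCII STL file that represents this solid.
Reading the render: the shape is a wedge (ramp): 30 × 16 mm base, rising to 18 mm along the y=0 edge and sloping linearly to z=0 at y=16 (dimensions read to the nearest mm from the axis ticks). For the STL, each face is triangulated and given an outward normal.

solid part
  facet normal 0.0000 0.0000 -1.0000
    outer loop
      vertex 30.00 16.00 0.00
      vertex 30.00 0.00 0.00
      vertex 0.00 0.00 0.00
    endloop
  endfacet
  facet normal 0.0000 0.0000 -1.0000
    outer loop
      vertex 0.00 16.00 0.00
      vertex 30.00 16.00 0.00
      vertex 0.00 0.00 0.00
    endloop
  endfacet
  facet normal 0.0000 -1.0000 0.0000
    outer loop
      vertex 0.00 0.00 0.00
      vertex 30.00 0.00 0.00
      vertex 30.00 0.00 18.00
    endloop
  endfacet
  facet normal 0.0000 -1.0000 0.0000
    outer loop
      vertex 0.00 0.00 0.00
      vertex 30.00 0.00 18.00
      vertex 0.00 0.00 18.00
    endloop
  endfacet
  facet normal 0.0000 0.7474 0.6644
    outer loop
      vertex 0.00 0.00 18.00
      vertex 30.00 0.00 18.00
      vertex 30.00 16.00 0.00
    endloop
  endfacet
  facet normal 0.0000 0.7474 0.6644
    outer loop
      vertex 0.00 0.00 18.00
      vertex 30.00 16.00 0.00
      vertex 0.00 16.00 0.00
    endloop
  endfacet
  facet normal -1.0000 0.0000 0.0000
    outer loop
      vertex 0.00 0.00 18.00
      vertex 0.00 16.00 0.00
      vertex 0.00 0.00 0.00
    endloop
  endfacet
  facet normal 1.0000 0.0000 0.0000
    outer loop
      vertex 30.00 0.00 0.00
      vertex 30.00 16.00 0.00
      vertex 30.00 0.00 18.00
    endloop
  endfacet
endsolid part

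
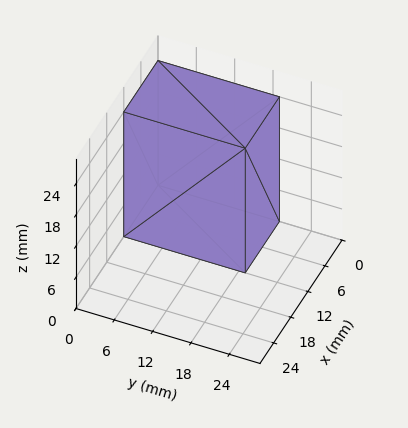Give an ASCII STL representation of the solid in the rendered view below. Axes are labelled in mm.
Reading the render: the shape is a rectangular box, roughly 12 × 19 mm footprint and 24 mm tall (dimensions read to the nearest mm from the axis ticks). For the STL, each face is triangulated and given an outward normal.

solid part
  facet normal 0.0000 0.0000 -1.0000
    outer loop
      vertex 12.0 19.0 0.0
      vertex 12.0 0.0 0.0
      vertex 0.0 0.0 0.0
    endloop
  endfacet
  facet normal 0.0000 0.0000 -1.0000
    outer loop
      vertex 0.0 19.0 0.0
      vertex 12.0 19.0 0.0
      vertex 0.0 0.0 0.0
    endloop
  endfacet
  facet normal 0.0000 0.0000 1.0000
    outer loop
      vertex 0.0 0.0 24.0
      vertex 12.0 0.0 24.0
      vertex 12.0 19.0 24.0
    endloop
  endfacet
  facet normal 0.0000 0.0000 1.0000
    outer loop
      vertex 0.0 0.0 24.0
      vertex 12.0 19.0 24.0
      vertex 0.0 19.0 24.0
    endloop
  endfacet
  facet normal 0.0000 -1.0000 0.0000
    outer loop
      vertex 0.0 0.0 0.0
      vertex 12.0 0.0 0.0
      vertex 12.0 0.0 24.0
    endloop
  endfacet
  facet normal 0.0000 -1.0000 0.0000
    outer loop
      vertex 0.0 0.0 0.0
      vertex 12.0 0.0 24.0
      vertex 0.0 0.0 24.0
    endloop
  endfacet
  facet normal 0.0000 1.0000 0.0000
    outer loop
      vertex 12.0 19.0 24.0
      vertex 12.0 19.0 0.0
      vertex 0.0 19.0 0.0
    endloop
  endfacet
  facet normal 0.0000 1.0000 0.0000
    outer loop
      vertex 0.0 19.0 24.0
      vertex 12.0 19.0 24.0
      vertex 0.0 19.0 0.0
    endloop
  endfacet
  facet normal -1.0000 0.0000 0.0000
    outer loop
      vertex 0.0 19.0 24.0
      vertex 0.0 19.0 0.0
      vertex 0.0 0.0 0.0
    endloop
  endfacet
  facet normal -1.0000 0.0000 0.0000
    outer loop
      vertex 0.0 0.0 24.0
      vertex 0.0 19.0 24.0
      vertex 0.0 0.0 0.0
    endloop
  endfacet
  facet normal 1.0000 0.0000 0.0000
    outer loop
      vertex 12.0 0.0 0.0
      vertex 12.0 19.0 0.0
      vertex 12.0 19.0 24.0
    endloop
  endfacet
  facet normal 1.0000 0.0000 0.0000
    outer loop
      vertex 12.0 0.0 0.0
      vertex 12.0 19.0 24.0
      vertex 12.0 0.0 24.0
    endloop
  endfacet
endsolid part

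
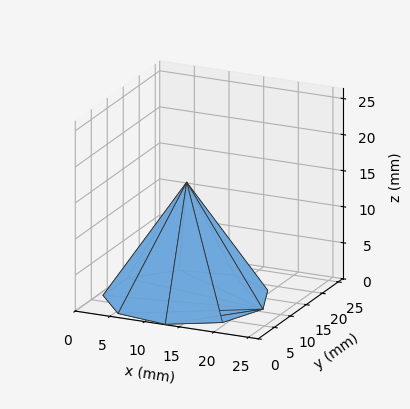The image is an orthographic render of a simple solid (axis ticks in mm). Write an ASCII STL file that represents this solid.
Reading the render: the shape is a regular 9-sided pyramid, base circumscribed radius ≈ 11 mm, apex at z ≈ 16 mm (dimensions read to the nearest mm from the axis ticks). For the STL, each face is triangulated and given an outward normal.

solid part
  facet normal 0.0000 0.0000 -1.0000
    outer loop
      vertex 12.91 21.83 0.00
      vertex 19.43 18.07 0.00
      vertex 22.00 11.00 0.00
    endloop
  endfacet
  facet normal 0.0000 0.0000 -1.0000
    outer loop
      vertex 5.50 20.53 0.00
      vertex 12.91 21.83 0.00
      vertex 22.00 11.00 0.00
    endloop
  endfacet
  facet normal 0.0000 0.0000 -1.0000
    outer loop
      vertex 0.66 14.76 0.00
      vertex 5.50 20.53 0.00
      vertex 22.00 11.00 0.00
    endloop
  endfacet
  facet normal 0.0000 0.0000 -1.0000
    outer loop
      vertex 0.66 7.24 0.00
      vertex 0.66 14.76 0.00
      vertex 22.00 11.00 0.00
    endloop
  endfacet
  facet normal 0.0000 0.0000 -1.0000
    outer loop
      vertex 5.50 1.47 0.00
      vertex 0.66 7.24 0.00
      vertex 22.00 11.00 0.00
    endloop
  endfacet
  facet normal 0.0000 0.0000 -1.0000
    outer loop
      vertex 12.91 0.17 0.00
      vertex 5.50 1.47 0.00
      vertex 22.00 11.00 0.00
    endloop
  endfacet
  facet normal 0.0000 0.0000 -1.0000
    outer loop
      vertex 19.43 3.93 0.00
      vertex 12.91 0.17 0.00
      vertex 22.00 11.00 0.00
    endloop
  endfacet
  facet normal 0.7894 0.2869 0.5427
    outer loop
      vertex 22.00 11.00 0.00
      vertex 19.43 18.07 0.00
      vertex 11.00 11.00 16.00
    endloop
  endfacet
  facet normal 0.4196 0.7277 0.5426
    outer loop
      vertex 19.43 18.07 0.00
      vertex 12.91 21.83 0.00
      vertex 11.00 11.00 16.00
    endloop
  endfacet
  facet normal -0.1451 0.8273 0.5427
    outer loop
      vertex 12.91 21.83 0.00
      vertex 5.50 20.53 0.00
      vertex 11.00 11.00 16.00
    endloop
  endfacet
  facet normal -0.6435 0.5398 0.5427
    outer loop
      vertex 5.50 20.53 0.00
      vertex 0.66 14.76 0.00
      vertex 11.00 11.00 16.00
    endloop
  endfacet
  facet normal -0.8399 0.0000 0.5428
    outer loop
      vertex 0.66 14.76 0.00
      vertex 0.66 7.24 0.00
      vertex 11.00 11.00 16.00
    endloop
  endfacet
  facet normal -0.6435 -0.5398 0.5427
    outer loop
      vertex 0.66 7.24 0.00
      vertex 5.50 1.47 0.00
      vertex 11.00 11.00 16.00
    endloop
  endfacet
  facet normal -0.1451 -0.8273 0.5427
    outer loop
      vertex 5.50 1.47 0.00
      vertex 12.91 0.17 0.00
      vertex 11.00 11.00 16.00
    endloop
  endfacet
  facet normal 0.4196 -0.7277 0.5426
    outer loop
      vertex 12.91 0.17 0.00
      vertex 19.43 3.93 0.00
      vertex 11.00 11.00 16.00
    endloop
  endfacet
  facet normal 0.7894 -0.2869 0.5427
    outer loop
      vertex 19.43 3.93 0.00
      vertex 22.00 11.00 0.00
      vertex 11.00 11.00 16.00
    endloop
  endfacet
endsolid part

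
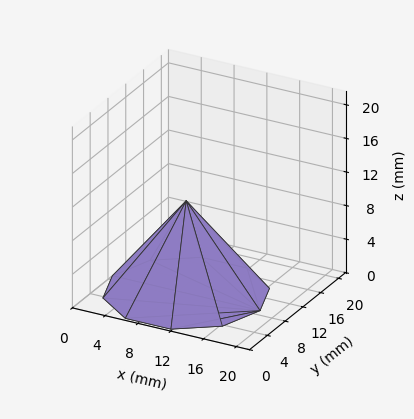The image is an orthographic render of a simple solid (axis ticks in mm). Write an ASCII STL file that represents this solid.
Reading the render: the shape is a regular 10-sided pyramid, base circumscribed radius ≈ 9 mm, apex at z ≈ 11 mm (dimensions read to the nearest mm from the axis ticks). For the STL, each face is triangulated and given an outward normal.

solid part
  facet normal 0.0000 0.0000 -1.0000
    outer loop
      vertex 11.781 17.560 0.000
      vertex 16.281 14.290 0.000
      vertex 18.000 9.000 0.000
    endloop
  endfacet
  facet normal 0.0000 0.0000 -1.0000
    outer loop
      vertex 6.219 17.560 0.000
      vertex 11.781 17.560 0.000
      vertex 18.000 9.000 0.000
    endloop
  endfacet
  facet normal 0.0000 0.0000 -1.0000
    outer loop
      vertex 1.719 14.290 0.000
      vertex 6.219 17.560 0.000
      vertex 18.000 9.000 0.000
    endloop
  endfacet
  facet normal 0.0000 0.0000 -1.0000
    outer loop
      vertex 0.000 9.000 0.000
      vertex 1.719 14.290 0.000
      vertex 18.000 9.000 0.000
    endloop
  endfacet
  facet normal 0.0000 0.0000 -1.0000
    outer loop
      vertex 1.719 3.710 0.000
      vertex 0.000 9.000 0.000
      vertex 18.000 9.000 0.000
    endloop
  endfacet
  facet normal 0.0000 0.0000 -1.0000
    outer loop
      vertex 6.219 0.440 0.000
      vertex 1.719 3.710 0.000
      vertex 18.000 9.000 0.000
    endloop
  endfacet
  facet normal 0.0000 0.0000 -1.0000
    outer loop
      vertex 11.781 0.440 0.000
      vertex 6.219 0.440 0.000
      vertex 18.000 9.000 0.000
    endloop
  endfacet
  facet normal 0.0000 0.0000 -1.0000
    outer loop
      vertex 16.281 3.710 0.000
      vertex 11.781 0.440 0.000
      vertex 18.000 9.000 0.000
    endloop
  endfacet
  facet normal 0.7506 0.2439 0.6141
    outer loop
      vertex 18.000 9.000 0.000
      vertex 16.281 14.290 0.000
      vertex 9.000 9.000 11.000
    endloop
  endfacet
  facet normal 0.4639 0.6384 0.6141
    outer loop
      vertex 16.281 14.290 0.000
      vertex 11.781 17.560 0.000
      vertex 9.000 9.000 11.000
    endloop
  endfacet
  facet normal 0.0000 0.7892 0.6141
    outer loop
      vertex 11.781 17.560 0.000
      vertex 6.219 17.560 0.000
      vertex 9.000 9.000 11.000
    endloop
  endfacet
  facet normal -0.4639 0.6384 0.6141
    outer loop
      vertex 6.219 17.560 0.000
      vertex 1.719 14.290 0.000
      vertex 9.000 9.000 11.000
    endloop
  endfacet
  facet normal -0.7506 0.2439 0.6141
    outer loop
      vertex 1.719 14.290 0.000
      vertex 0.000 9.000 0.000
      vertex 9.000 9.000 11.000
    endloop
  endfacet
  facet normal -0.7506 -0.2439 0.6141
    outer loop
      vertex 0.000 9.000 0.000
      vertex 1.719 3.710 0.000
      vertex 9.000 9.000 11.000
    endloop
  endfacet
  facet normal -0.4639 -0.6384 0.6141
    outer loop
      vertex 1.719 3.710 0.000
      vertex 6.219 0.440 0.000
      vertex 9.000 9.000 11.000
    endloop
  endfacet
  facet normal 0.0000 -0.7892 0.6141
    outer loop
      vertex 6.219 0.440 0.000
      vertex 11.781 0.440 0.000
      vertex 9.000 9.000 11.000
    endloop
  endfacet
  facet normal 0.4639 -0.6384 0.6141
    outer loop
      vertex 11.781 0.440 0.000
      vertex 16.281 3.710 0.000
      vertex 9.000 9.000 11.000
    endloop
  endfacet
  facet normal 0.7506 -0.2439 0.6141
    outer loop
      vertex 16.281 3.710 0.000
      vertex 18.000 9.000 0.000
      vertex 9.000 9.000 11.000
    endloop
  endfacet
endsolid part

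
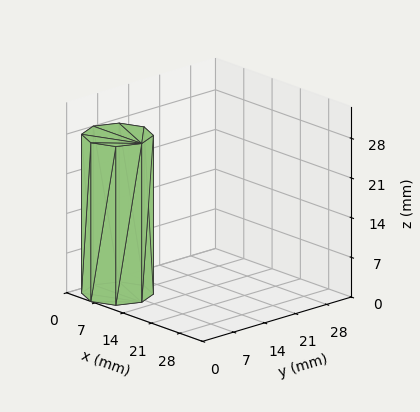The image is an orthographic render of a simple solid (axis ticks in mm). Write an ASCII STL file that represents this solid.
Reading the render: the shape is a regular 8-sided prism (a cylinder approximated with 8 flat sides), circumscribed radius ≈ 6 mm, height ≈ 28 mm (dimensions read to the nearest mm from the axis ticks). For the STL, each face is triangulated and given an outward normal.

solid part
  facet normal 0.0000 0.0000 -1.0000
    outer loop
      vertex 6.00 12.00 0.00
      vertex 10.24 10.24 0.00
      vertex 12.00 6.00 0.00
    endloop
  endfacet
  facet normal 0.0000 0.0000 -1.0000
    outer loop
      vertex 1.76 10.24 0.00
      vertex 6.00 12.00 0.00
      vertex 12.00 6.00 0.00
    endloop
  endfacet
  facet normal 0.0000 0.0000 -1.0000
    outer loop
      vertex 0.00 6.00 0.00
      vertex 1.76 10.24 0.00
      vertex 12.00 6.00 0.00
    endloop
  endfacet
  facet normal 0.0000 0.0000 -1.0000
    outer loop
      vertex 1.76 1.76 0.00
      vertex 0.00 6.00 0.00
      vertex 12.00 6.00 0.00
    endloop
  endfacet
  facet normal 0.0000 0.0000 -1.0000
    outer loop
      vertex 6.00 0.00 0.00
      vertex 1.76 1.76 0.00
      vertex 12.00 6.00 0.00
    endloop
  endfacet
  facet normal 0.0000 0.0000 -1.0000
    outer loop
      vertex 10.24 1.76 0.00
      vertex 6.00 0.00 0.00
      vertex 12.00 6.00 0.00
    endloop
  endfacet
  facet normal 0.0000 0.0000 1.0000
    outer loop
      vertex 12.00 6.00 28.00
      vertex 10.24 10.24 28.00
      vertex 6.00 12.00 28.00
    endloop
  endfacet
  facet normal 0.0000 0.0000 1.0000
    outer loop
      vertex 12.00 6.00 28.00
      vertex 6.00 12.00 28.00
      vertex 1.76 10.24 28.00
    endloop
  endfacet
  facet normal 0.0000 0.0000 1.0000
    outer loop
      vertex 12.00 6.00 28.00
      vertex 1.76 10.24 28.00
      vertex 0.00 6.00 28.00
    endloop
  endfacet
  facet normal 0.0000 0.0000 1.0000
    outer loop
      vertex 12.00 6.00 28.00
      vertex 0.00 6.00 28.00
      vertex 1.76 1.76 28.00
    endloop
  endfacet
  facet normal 0.0000 0.0000 1.0000
    outer loop
      vertex 12.00 6.00 28.00
      vertex 1.76 1.76 28.00
      vertex 6.00 0.00 28.00
    endloop
  endfacet
  facet normal 0.0000 0.0000 1.0000
    outer loop
      vertex 12.00 6.00 28.00
      vertex 6.00 0.00 28.00
      vertex 10.24 1.76 28.00
    endloop
  endfacet
  facet normal 0.9236 0.3834 0.0000
    outer loop
      vertex 12.00 6.00 0.00
      vertex 10.24 10.24 0.00
      vertex 10.24 10.24 28.00
    endloop
  endfacet
  facet normal 0.9236 0.3834 0.0000
    outer loop
      vertex 12.00 6.00 0.00
      vertex 10.24 10.24 28.00
      vertex 12.00 6.00 28.00
    endloop
  endfacet
  facet normal 0.3834 0.9236 0.0000
    outer loop
      vertex 10.24 10.24 0.00
      vertex 6.00 12.00 0.00
      vertex 6.00 12.00 28.00
    endloop
  endfacet
  facet normal 0.3834 0.9236 0.0000
    outer loop
      vertex 10.24 10.24 0.00
      vertex 6.00 12.00 28.00
      vertex 10.24 10.24 28.00
    endloop
  endfacet
  facet normal -0.3834 0.9236 0.0000
    outer loop
      vertex 6.00 12.00 0.00
      vertex 1.76 10.24 0.00
      vertex 1.76 10.24 28.00
    endloop
  endfacet
  facet normal -0.3834 0.9236 0.0000
    outer loop
      vertex 6.00 12.00 0.00
      vertex 1.76 10.24 28.00
      vertex 6.00 12.00 28.00
    endloop
  endfacet
  facet normal -0.9236 0.3834 0.0000
    outer loop
      vertex 1.76 10.24 0.00
      vertex 0.00 6.00 0.00
      vertex 0.00 6.00 28.00
    endloop
  endfacet
  facet normal -0.9236 0.3834 0.0000
    outer loop
      vertex 1.76 10.24 0.00
      vertex 0.00 6.00 28.00
      vertex 1.76 10.24 28.00
    endloop
  endfacet
  facet normal -0.9236 -0.3834 0.0000
    outer loop
      vertex 0.00 6.00 0.00
      vertex 1.76 1.76 0.00
      vertex 1.76 1.76 28.00
    endloop
  endfacet
  facet normal -0.9236 -0.3834 0.0000
    outer loop
      vertex 0.00 6.00 0.00
      vertex 1.76 1.76 28.00
      vertex 0.00 6.00 28.00
    endloop
  endfacet
  facet normal -0.3834 -0.9236 0.0000
    outer loop
      vertex 1.76 1.76 0.00
      vertex 6.00 0.00 0.00
      vertex 6.00 0.00 28.00
    endloop
  endfacet
  facet normal -0.3834 -0.9236 0.0000
    outer loop
      vertex 1.76 1.76 0.00
      vertex 6.00 0.00 28.00
      vertex 1.76 1.76 28.00
    endloop
  endfacet
  facet normal 0.3834 -0.9236 0.0000
    outer loop
      vertex 6.00 0.00 0.00
      vertex 10.24 1.76 0.00
      vertex 10.24 1.76 28.00
    endloop
  endfacet
  facet normal 0.3834 -0.9236 0.0000
    outer loop
      vertex 6.00 0.00 0.00
      vertex 10.24 1.76 28.00
      vertex 6.00 0.00 28.00
    endloop
  endfacet
  facet normal 0.9236 -0.3834 0.0000
    outer loop
      vertex 10.24 1.76 0.00
      vertex 12.00 6.00 0.00
      vertex 12.00 6.00 28.00
    endloop
  endfacet
  facet normal 0.9236 -0.3834 0.0000
    outer loop
      vertex 10.24 1.76 0.00
      vertex 12.00 6.00 28.00
      vertex 10.24 1.76 28.00
    endloop
  endfacet
endsolid part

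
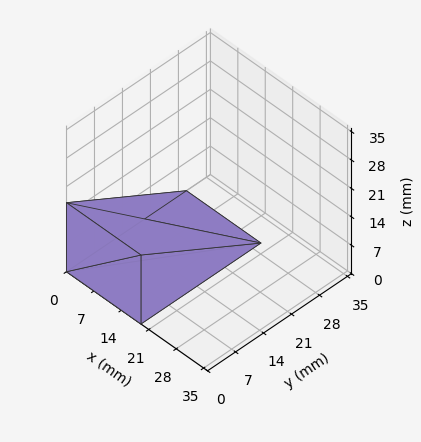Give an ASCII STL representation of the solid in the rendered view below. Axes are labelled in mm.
Reading the render: the shape is a wedge (ramp): 19 × 30 mm base, rising to 17 mm along the y=0 edge and sloping linearly to z=0 at y=30 (dimensions read to the nearest mm from the axis ticks). For the STL, each face is triangulated and given an outward normal.

solid part
  facet normal 0.0000 0.0000 -1.0000
    outer loop
      vertex 19.000 30.000 0.000
      vertex 19.000 0.000 0.000
      vertex 0.000 0.000 0.000
    endloop
  endfacet
  facet normal 0.0000 0.0000 -1.0000
    outer loop
      vertex 0.000 30.000 0.000
      vertex 19.000 30.000 0.000
      vertex 0.000 0.000 0.000
    endloop
  endfacet
  facet normal 0.0000 -1.0000 0.0000
    outer loop
      vertex 0.000 0.000 0.000
      vertex 19.000 0.000 0.000
      vertex 19.000 0.000 17.000
    endloop
  endfacet
  facet normal 0.0000 -1.0000 0.0000
    outer loop
      vertex 0.000 0.000 0.000
      vertex 19.000 0.000 17.000
      vertex 0.000 0.000 17.000
    endloop
  endfacet
  facet normal 0.0000 0.4930 0.8700
    outer loop
      vertex 0.000 0.000 17.000
      vertex 19.000 0.000 17.000
      vertex 19.000 30.000 0.000
    endloop
  endfacet
  facet normal 0.0000 0.4930 0.8700
    outer loop
      vertex 0.000 0.000 17.000
      vertex 19.000 30.000 0.000
      vertex 0.000 30.000 0.000
    endloop
  endfacet
  facet normal -1.0000 0.0000 0.0000
    outer loop
      vertex 0.000 0.000 17.000
      vertex 0.000 30.000 0.000
      vertex 0.000 0.000 0.000
    endloop
  endfacet
  facet normal 1.0000 0.0000 0.0000
    outer loop
      vertex 19.000 0.000 0.000
      vertex 19.000 30.000 0.000
      vertex 19.000 0.000 17.000
    endloop
  endfacet
endsolid part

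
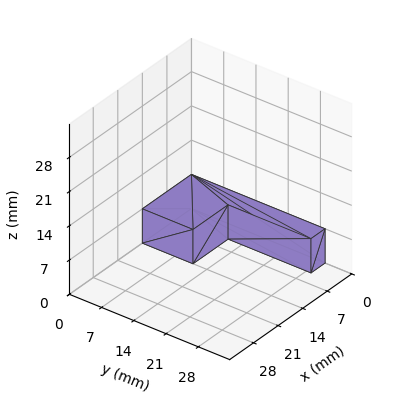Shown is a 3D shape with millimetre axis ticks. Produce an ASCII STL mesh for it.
Reading the render: the shape is an L-shaped prism: outer 14 × 29 mm, arm thicknesses ≈ 11 mm (horizontal) and 4 mm (vertical), extruded 7 mm in z (dimensions read to the nearest mm from the axis ticks). For the STL, each face is triangulated and given an outward normal.

solid part
  facet normal 0.0000 0.0000 -1.0000
    outer loop
      vertex 14.000 11.000 0.000
      vertex 14.000 0.000 0.000
      vertex 0.000 0.000 0.000
    endloop
  endfacet
  facet normal 0.0000 0.0000 -1.0000
    outer loop
      vertex 4.000 11.000 0.000
      vertex 14.000 11.000 0.000
      vertex 0.000 0.000 0.000
    endloop
  endfacet
  facet normal 0.0000 0.0000 -1.0000
    outer loop
      vertex 4.000 29.000 0.000
      vertex 4.000 11.000 0.000
      vertex 0.000 0.000 0.000
    endloop
  endfacet
  facet normal 0.0000 0.0000 -1.0000
    outer loop
      vertex 0.000 29.000 0.000
      vertex 4.000 29.000 0.000
      vertex 0.000 0.000 0.000
    endloop
  endfacet
  facet normal 0.0000 0.0000 1.0000
    outer loop
      vertex 0.000 0.000 7.000
      vertex 14.000 0.000 7.000
      vertex 14.000 11.000 7.000
    endloop
  endfacet
  facet normal 0.0000 0.0000 1.0000
    outer loop
      vertex 0.000 0.000 7.000
      vertex 14.000 11.000 7.000
      vertex 4.000 11.000 7.000
    endloop
  endfacet
  facet normal 0.0000 0.0000 1.0000
    outer loop
      vertex 0.000 0.000 7.000
      vertex 4.000 11.000 7.000
      vertex 4.000 29.000 7.000
    endloop
  endfacet
  facet normal 0.0000 0.0000 1.0000
    outer loop
      vertex 0.000 0.000 7.000
      vertex 4.000 29.000 7.000
      vertex 0.000 29.000 7.000
    endloop
  endfacet
  facet normal 0.0000 -1.0000 0.0000
    outer loop
      vertex 0.000 0.000 0.000
      vertex 14.000 0.000 0.000
      vertex 14.000 0.000 7.000
    endloop
  endfacet
  facet normal 0.0000 -1.0000 0.0000
    outer loop
      vertex 0.000 0.000 0.000
      vertex 14.000 0.000 7.000
      vertex 0.000 0.000 7.000
    endloop
  endfacet
  facet normal 1.0000 0.0000 0.0000
    outer loop
      vertex 14.000 0.000 0.000
      vertex 14.000 11.000 0.000
      vertex 14.000 11.000 7.000
    endloop
  endfacet
  facet normal 1.0000 0.0000 0.0000
    outer loop
      vertex 14.000 0.000 0.000
      vertex 14.000 11.000 7.000
      vertex 14.000 0.000 7.000
    endloop
  endfacet
  facet normal 0.0000 1.0000 0.0000
    outer loop
      vertex 14.000 11.000 0.000
      vertex 4.000 11.000 0.000
      vertex 4.000 11.000 7.000
    endloop
  endfacet
  facet normal 0.0000 1.0000 0.0000
    outer loop
      vertex 14.000 11.000 0.000
      vertex 4.000 11.000 7.000
      vertex 14.000 11.000 7.000
    endloop
  endfacet
  facet normal 1.0000 0.0000 0.0000
    outer loop
      vertex 4.000 11.000 0.000
      vertex 4.000 29.000 0.000
      vertex 4.000 29.000 7.000
    endloop
  endfacet
  facet normal 1.0000 0.0000 0.0000
    outer loop
      vertex 4.000 11.000 0.000
      vertex 4.000 29.000 7.000
      vertex 4.000 11.000 7.000
    endloop
  endfacet
  facet normal 0.0000 1.0000 0.0000
    outer loop
      vertex 4.000 29.000 0.000
      vertex 0.000 29.000 0.000
      vertex 0.000 29.000 7.000
    endloop
  endfacet
  facet normal 0.0000 1.0000 0.0000
    outer loop
      vertex 4.000 29.000 0.000
      vertex 0.000 29.000 7.000
      vertex 4.000 29.000 7.000
    endloop
  endfacet
  facet normal -1.0000 0.0000 0.0000
    outer loop
      vertex 0.000 29.000 0.000
      vertex 0.000 0.000 0.000
      vertex 0.000 0.000 7.000
    endloop
  endfacet
  facet normal -1.0000 0.0000 0.0000
    outer loop
      vertex 0.000 29.000 0.000
      vertex 0.000 0.000 7.000
      vertex 0.000 29.000 7.000
    endloop
  endfacet
endsolid part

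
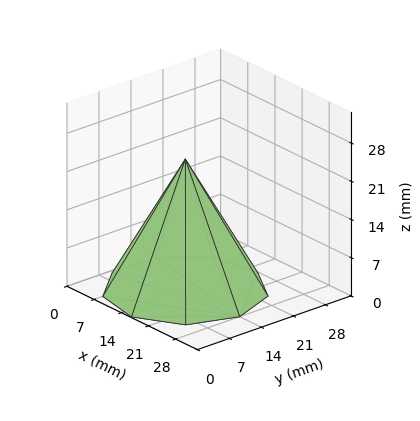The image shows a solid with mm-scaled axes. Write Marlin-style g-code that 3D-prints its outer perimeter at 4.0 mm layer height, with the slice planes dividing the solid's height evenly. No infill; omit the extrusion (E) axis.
Reading the render: the shape is a regular 9-sided pyramid, base circumscribed radius ≈ 14 mm, apex at z ≈ 24 mm (dimensions read to the nearest mm from the axis ticks). For the g-code, the solid's height is divided into equal slices at the stated Δz and each level perimeter traced with G1 moves after a G0 lift.

; perimeter-only toolpath
G21 ; units = mm
G90 ; absolute positioning
G28 ; home
; layer 1
G0 Z4.0
G0 X25.7 Y14.0
G1 X22.9 Y21.5
G1 X16.0 Y25.5
G1 X8.2 Y24.1
G1 X3.0 Y18.0
G1 X3.0 Y10.0
G1 X8.2 Y3.9
G1 X16.0 Y2.5
G1 X22.9 Y6.5
G1 X25.7 Y14.0
; layer 2
G0 Z8.0
G0 X23.3 Y14.0
G1 X21.1 Y20.0
G1 X15.6 Y23.2
G1 X9.3 Y22.1
G1 X5.2 Y17.2
G1 X5.2 Y10.8
G1 X9.3 Y5.9
G1 X15.6 Y4.8
G1 X21.1 Y8.0
G1 X23.3 Y14.0
; layer 3
G0 Z12.0
G0 X21.0 Y14.0
G1 X19.4 Y18.5
G1 X15.2 Y20.9
G1 X10.5 Y20.1
G1 X7.4 Y16.4
G1 X7.4 Y11.6
G1 X10.5 Y8.0
G1 X15.2 Y7.1
G1 X19.4 Y9.5
G1 X21.0 Y14.0
; layer 4
G0 Z16.0
G0 X18.7 Y14.0
G1 X17.6 Y17.0
G1 X14.8 Y18.6
G1 X11.7 Y18.0
G1 X9.6 Y15.6
G1 X9.6 Y12.4
G1 X11.7 Y10.0
G1 X14.8 Y9.4
G1 X17.6 Y11.0
G1 X18.7 Y14.0
; layer 5
G0 Z20.0
G0 X16.3 Y14.0
G1 X15.8 Y15.5
G1 X14.4 Y16.3
G1 X12.8 Y16.0
G1 X11.8 Y14.8
G1 X11.8 Y13.2
G1 X12.8 Y12.0
G1 X14.4 Y11.7
G1 X15.8 Y12.5
G1 X16.3 Y14.0
M2 ; end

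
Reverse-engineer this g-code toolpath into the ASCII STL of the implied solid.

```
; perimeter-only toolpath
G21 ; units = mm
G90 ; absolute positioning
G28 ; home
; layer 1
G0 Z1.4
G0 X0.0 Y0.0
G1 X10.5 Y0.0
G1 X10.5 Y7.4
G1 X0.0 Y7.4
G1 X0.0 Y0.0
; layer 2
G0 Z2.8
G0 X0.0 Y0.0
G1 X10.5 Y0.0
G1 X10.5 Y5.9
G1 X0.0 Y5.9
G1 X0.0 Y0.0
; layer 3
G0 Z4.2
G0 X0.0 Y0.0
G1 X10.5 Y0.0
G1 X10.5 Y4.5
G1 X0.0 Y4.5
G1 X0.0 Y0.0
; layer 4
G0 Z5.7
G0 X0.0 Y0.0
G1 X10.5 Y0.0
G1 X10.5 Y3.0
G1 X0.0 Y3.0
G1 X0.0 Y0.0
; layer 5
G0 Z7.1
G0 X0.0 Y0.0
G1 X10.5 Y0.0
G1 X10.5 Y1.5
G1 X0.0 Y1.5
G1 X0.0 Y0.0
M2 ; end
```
solid part
  facet normal 0.0000 0.0000 -1.0000
    outer loop
      vertex 10.5 8.9 0.0
      vertex 10.5 0.0 0.0
      vertex 0.0 0.0 0.0
    endloop
  endfacet
  facet normal 0.0000 0.0000 -1.0000
    outer loop
      vertex 0.0 8.9 0.0
      vertex 10.5 8.9 0.0
      vertex 0.0 0.0 0.0
    endloop
  endfacet
  facet normal 0.0000 -1.0000 0.0000
    outer loop
      vertex 0.0 0.0 0.0
      vertex 10.5 0.0 0.0
      vertex 10.5 0.0 8.5
    endloop
  endfacet
  facet normal 0.0000 -1.0000 0.0000
    outer loop
      vertex 0.0 0.0 0.0
      vertex 10.5 0.0 8.5
      vertex 0.0 0.0 8.5
    endloop
  endfacet
  facet normal 0.0000 0.6907 0.7232
    outer loop
      vertex 0.0 0.0 8.5
      vertex 10.5 0.0 8.5
      vertex 10.5 8.9 0.0
    endloop
  endfacet
  facet normal 0.0000 0.6907 0.7232
    outer loop
      vertex 0.0 0.0 8.5
      vertex 10.5 8.9 0.0
      vertex 0.0 8.9 0.0
    endloop
  endfacet
  facet normal -1.0000 0.0000 0.0000
    outer loop
      vertex 0.0 0.0 8.5
      vertex 0.0 8.9 0.0
      vertex 0.0 0.0 0.0
    endloop
  endfacet
  facet normal 1.0000 0.0000 0.0000
    outer loop
      vertex 10.5 0.0 0.0
      vertex 10.5 8.9 0.0
      vertex 10.5 0.0 8.5
    endloop
  endfacet
endsolid part

The G0 Z moves step by Δz≈1.4 mm. The G1 loops shrink linearly with z, so the solid tapers from its base footprint up to z≈8.5. Closing with a flat bottom cap and the tapered top and triangulating gives 8 facets — a wedge (ramp): 10.5 × 8.9 mm base, rising to 8.5 mm along the y=0 edge and sloping linearly to z=0 at y=8.9.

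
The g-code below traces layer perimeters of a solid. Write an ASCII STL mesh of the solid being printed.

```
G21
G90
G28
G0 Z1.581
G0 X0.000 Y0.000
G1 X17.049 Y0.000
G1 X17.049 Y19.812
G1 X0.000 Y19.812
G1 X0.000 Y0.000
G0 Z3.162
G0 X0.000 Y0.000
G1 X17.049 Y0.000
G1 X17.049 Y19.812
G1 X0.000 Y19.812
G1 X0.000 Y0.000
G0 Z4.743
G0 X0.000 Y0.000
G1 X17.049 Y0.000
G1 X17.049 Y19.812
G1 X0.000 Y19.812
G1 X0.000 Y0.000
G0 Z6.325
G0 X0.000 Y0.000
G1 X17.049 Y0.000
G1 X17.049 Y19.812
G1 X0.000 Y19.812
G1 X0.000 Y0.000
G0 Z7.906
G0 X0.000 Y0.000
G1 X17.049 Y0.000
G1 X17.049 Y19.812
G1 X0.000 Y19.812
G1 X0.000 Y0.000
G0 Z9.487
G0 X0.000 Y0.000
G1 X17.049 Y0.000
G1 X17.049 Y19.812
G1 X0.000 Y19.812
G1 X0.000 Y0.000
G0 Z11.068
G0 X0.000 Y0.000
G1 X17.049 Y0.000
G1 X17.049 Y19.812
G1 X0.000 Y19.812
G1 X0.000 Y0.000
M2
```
solid part
  facet normal 0.0000 0.0000 -1.0000
    outer loop
      vertex 17.049 19.812 0.000
      vertex 17.049 0.000 0.000
      vertex 0.000 0.000 0.000
    endloop
  endfacet
  facet normal 0.0000 0.0000 -1.0000
    outer loop
      vertex 0.000 19.812 0.000
      vertex 17.049 19.812 0.000
      vertex 0.000 0.000 0.000
    endloop
  endfacet
  facet normal 0.0000 0.0000 1.0000
    outer loop
      vertex 0.000 0.000 11.068
      vertex 17.049 0.000 11.068
      vertex 17.049 19.812 11.068
    endloop
  endfacet
  facet normal 0.0000 0.0000 1.0000
    outer loop
      vertex 0.000 0.000 11.068
      vertex 17.049 19.812 11.068
      vertex 0.000 19.812 11.068
    endloop
  endfacet
  facet normal 0.0000 -1.0000 0.0000
    outer loop
      vertex 0.000 0.000 0.000
      vertex 17.049 0.000 0.000
      vertex 17.049 0.000 11.068
    endloop
  endfacet
  facet normal 0.0000 -1.0000 0.0000
    outer loop
      vertex 0.000 0.000 0.000
      vertex 17.049 0.000 11.068
      vertex 0.000 0.000 11.068
    endloop
  endfacet
  facet normal 0.0000 1.0000 0.0000
    outer loop
      vertex 17.049 19.812 11.068
      vertex 17.049 19.812 0.000
      vertex 0.000 19.812 0.000
    endloop
  endfacet
  facet normal 0.0000 1.0000 0.0000
    outer loop
      vertex 0.000 19.812 11.068
      vertex 17.049 19.812 11.068
      vertex 0.000 19.812 0.000
    endloop
  endfacet
  facet normal -1.0000 0.0000 0.0000
    outer loop
      vertex 0.000 19.812 11.068
      vertex 0.000 19.812 0.000
      vertex 0.000 0.000 0.000
    endloop
  endfacet
  facet normal -1.0000 0.0000 0.0000
    outer loop
      vertex 0.000 0.000 11.068
      vertex 0.000 19.812 11.068
      vertex 0.000 0.000 0.000
    endloop
  endfacet
  facet normal 1.0000 0.0000 0.0000
    outer loop
      vertex 17.049 0.000 0.000
      vertex 17.049 19.812 0.000
      vertex 17.049 19.812 11.068
    endloop
  endfacet
  facet normal 1.0000 0.0000 0.0000
    outer loop
      vertex 17.049 0.000 0.000
      vertex 17.049 19.812 11.068
      vertex 17.049 0.000 11.068
    endloop
  endfacet
endsolid part

The G0 Z moves step by Δz≈1.581 mm. Every layer's G1 loop is the same polygon, so the solid is a straight extrusion of it from z=0 to z≈11.1. Closing with flat bottom and top caps and triangulating gives 12 facets — a rectangular box, roughly 17 × 19.8 mm footprint and 11.1 mm tall.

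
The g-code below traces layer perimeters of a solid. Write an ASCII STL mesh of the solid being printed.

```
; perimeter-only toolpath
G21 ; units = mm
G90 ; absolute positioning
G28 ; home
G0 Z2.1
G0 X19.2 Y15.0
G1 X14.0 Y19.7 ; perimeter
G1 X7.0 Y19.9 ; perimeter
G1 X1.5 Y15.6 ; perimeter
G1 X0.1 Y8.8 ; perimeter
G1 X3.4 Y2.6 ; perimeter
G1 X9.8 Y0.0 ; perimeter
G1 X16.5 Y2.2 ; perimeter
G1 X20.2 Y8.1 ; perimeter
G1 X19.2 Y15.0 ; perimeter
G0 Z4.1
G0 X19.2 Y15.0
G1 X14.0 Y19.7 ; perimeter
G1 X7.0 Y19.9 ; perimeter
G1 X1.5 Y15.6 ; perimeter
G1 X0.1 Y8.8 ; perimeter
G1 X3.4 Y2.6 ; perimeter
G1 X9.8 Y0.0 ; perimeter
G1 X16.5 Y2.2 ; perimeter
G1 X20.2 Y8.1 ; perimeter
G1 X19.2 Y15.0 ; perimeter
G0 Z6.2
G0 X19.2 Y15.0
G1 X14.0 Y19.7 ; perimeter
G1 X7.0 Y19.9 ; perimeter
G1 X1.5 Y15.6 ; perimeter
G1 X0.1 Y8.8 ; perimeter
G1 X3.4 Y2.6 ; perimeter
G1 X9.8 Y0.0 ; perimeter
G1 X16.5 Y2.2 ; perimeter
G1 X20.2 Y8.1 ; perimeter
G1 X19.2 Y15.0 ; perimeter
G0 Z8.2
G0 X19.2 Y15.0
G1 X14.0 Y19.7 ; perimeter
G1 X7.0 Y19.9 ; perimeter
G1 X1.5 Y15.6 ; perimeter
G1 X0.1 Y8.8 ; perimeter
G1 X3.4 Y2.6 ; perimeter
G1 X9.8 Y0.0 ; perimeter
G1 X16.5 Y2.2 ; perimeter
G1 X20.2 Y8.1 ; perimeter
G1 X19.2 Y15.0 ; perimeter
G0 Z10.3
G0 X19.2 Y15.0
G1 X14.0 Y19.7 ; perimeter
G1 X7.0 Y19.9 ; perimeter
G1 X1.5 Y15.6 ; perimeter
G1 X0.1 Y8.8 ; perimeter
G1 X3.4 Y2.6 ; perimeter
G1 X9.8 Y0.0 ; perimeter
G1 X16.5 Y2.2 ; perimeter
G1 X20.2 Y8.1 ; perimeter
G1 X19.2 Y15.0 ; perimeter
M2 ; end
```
solid part
  facet normal 0.0000 0.0000 -1.0000
    outer loop
      vertex 7.0 19.9 0.0
      vertex 14.0 19.7 0.0
      vertex 19.2 15.0 0.0
    endloop
  endfacet
  facet normal 0.0000 0.0000 -1.0000
    outer loop
      vertex 1.5 15.6 0.0
      vertex 7.0 19.9 0.0
      vertex 19.2 15.0 0.0
    endloop
  endfacet
  facet normal 0.0000 0.0000 -1.0000
    outer loop
      vertex 0.1 8.8 0.0
      vertex 1.5 15.6 0.0
      vertex 19.2 15.0 0.0
    endloop
  endfacet
  facet normal 0.0000 0.0000 -1.0000
    outer loop
      vertex 3.4 2.6 0.0
      vertex 0.1 8.8 0.0
      vertex 19.2 15.0 0.0
    endloop
  endfacet
  facet normal 0.0000 0.0000 -1.0000
    outer loop
      vertex 9.8 0.0 0.0
      vertex 3.4 2.6 0.0
      vertex 19.2 15.0 0.0
    endloop
  endfacet
  facet normal 0.0000 0.0000 -1.0000
    outer loop
      vertex 16.5 2.2 0.0
      vertex 9.8 0.0 0.0
      vertex 19.2 15.0 0.0
    endloop
  endfacet
  facet normal 0.0000 0.0000 -1.0000
    outer loop
      vertex 20.2 8.1 0.0
      vertex 16.5 2.2 0.0
      vertex 19.2 15.0 0.0
    endloop
  endfacet
  facet normal 0.0000 0.0000 1.0000
    outer loop
      vertex 19.2 15.0 10.3
      vertex 14.0 19.7 10.3
      vertex 7.0 19.9 10.3
    endloop
  endfacet
  facet normal 0.0000 0.0000 1.0000
    outer loop
      vertex 19.2 15.0 10.3
      vertex 7.0 19.9 10.3
      vertex 1.5 15.6 10.3
    endloop
  endfacet
  facet normal 0.0000 0.0000 1.0000
    outer loop
      vertex 19.2 15.0 10.3
      vertex 1.5 15.6 10.3
      vertex 0.1 8.8 10.3
    endloop
  endfacet
  facet normal 0.0000 0.0000 1.0000
    outer loop
      vertex 19.2 15.0 10.3
      vertex 0.1 8.8 10.3
      vertex 3.4 2.6 10.3
    endloop
  endfacet
  facet normal 0.0000 0.0000 1.0000
    outer loop
      vertex 19.2 15.0 10.3
      vertex 3.4 2.6 10.3
      vertex 9.8 0.0 10.3
    endloop
  endfacet
  facet normal 0.0000 0.0000 1.0000
    outer loop
      vertex 19.2 15.0 10.3
      vertex 9.8 0.0 10.3
      vertex 16.5 2.2 10.3
    endloop
  endfacet
  facet normal 0.0000 0.0000 1.0000
    outer loop
      vertex 19.2 15.0 10.3
      vertex 16.5 2.2 10.3
      vertex 20.2 8.1 10.3
    endloop
  endfacet
  facet normal 0.6705 0.7419 0.0000
    outer loop
      vertex 19.2 15.0 0.0
      vertex 14.0 19.7 0.0
      vertex 14.0 19.7 10.3
    endloop
  endfacet
  facet normal 0.6705 0.7419 0.0000
    outer loop
      vertex 19.2 15.0 0.0
      vertex 14.0 19.7 10.3
      vertex 19.2 15.0 10.3
    endloop
  endfacet
  facet normal 0.0286 0.9996 0.0000
    outer loop
      vertex 14.0 19.7 0.0
      vertex 7.0 19.9 0.0
      vertex 7.0 19.9 10.3
    endloop
  endfacet
  facet normal 0.0286 0.9996 0.0000
    outer loop
      vertex 14.0 19.7 0.0
      vertex 7.0 19.9 10.3
      vertex 14.0 19.7 10.3
    endloop
  endfacet
  facet normal -0.6159 0.7878 0.0000
    outer loop
      vertex 7.0 19.9 0.0
      vertex 1.5 15.6 0.0
      vertex 1.5 15.6 10.3
    endloop
  endfacet
  facet normal -0.6159 0.7878 0.0000
    outer loop
      vertex 7.0 19.9 0.0
      vertex 1.5 15.6 10.3
      vertex 7.0 19.9 10.3
    endloop
  endfacet
  facet normal -0.9795 0.2017 0.0000
    outer loop
      vertex 1.5 15.6 0.0
      vertex 0.1 8.8 0.0
      vertex 0.1 8.8 10.3
    endloop
  endfacet
  facet normal -0.9795 0.2017 0.0000
    outer loop
      vertex 1.5 15.6 0.0
      vertex 0.1 8.8 10.3
      vertex 1.5 15.6 10.3
    endloop
  endfacet
  facet normal -0.8827 -0.4698 0.0000
    outer loop
      vertex 0.1 8.8 0.0
      vertex 3.4 2.6 0.0
      vertex 3.4 2.6 10.3
    endloop
  endfacet
  facet normal -0.8827 -0.4698 0.0000
    outer loop
      vertex 0.1 8.8 0.0
      vertex 3.4 2.6 10.3
      vertex 0.1 8.8 10.3
    endloop
  endfacet
  facet normal -0.3764 -0.9265 0.0000
    outer loop
      vertex 3.4 2.6 0.0
      vertex 9.8 0.0 0.0
      vertex 9.8 0.0 10.3
    endloop
  endfacet
  facet normal -0.3764 -0.9265 0.0000
    outer loop
      vertex 3.4 2.6 0.0
      vertex 9.8 0.0 10.3
      vertex 3.4 2.6 10.3
    endloop
  endfacet
  facet normal 0.3120 -0.9501 0.0000
    outer loop
      vertex 9.8 0.0 0.0
      vertex 16.5 2.2 0.0
      vertex 16.5 2.2 10.3
    endloop
  endfacet
  facet normal 0.3120 -0.9501 0.0000
    outer loop
      vertex 9.8 0.0 0.0
      vertex 16.5 2.2 10.3
      vertex 9.8 0.0 10.3
    endloop
  endfacet
  facet normal 0.8472 -0.5313 0.0000
    outer loop
      vertex 16.5 2.2 0.0
      vertex 20.2 8.1 0.0
      vertex 20.2 8.1 10.3
    endloop
  endfacet
  facet normal 0.8472 -0.5313 0.0000
    outer loop
      vertex 16.5 2.2 0.0
      vertex 20.2 8.1 10.3
      vertex 16.5 2.2 10.3
    endloop
  endfacet
  facet normal 0.9897 0.1434 0.0000
    outer loop
      vertex 20.2 8.1 0.0
      vertex 19.2 15.0 0.0
      vertex 19.2 15.0 10.3
    endloop
  endfacet
  facet normal 0.9897 0.1434 0.0000
    outer loop
      vertex 20.2 8.1 0.0
      vertex 19.2 15.0 10.3
      vertex 20.2 8.1 10.3
    endloop
  endfacet
endsolid part

The G0 Z moves step by Δz≈2.1 mm. Every layer's G1 loop is the same polygon, so the solid is a straight extrusion of it from z=0 to z≈10.3. Closing with flat bottom and top caps and triangulating gives 32 facets — a regular 9-sided prism (a cylinder approximated with 9 flat sides), circumscribed radius ≈ 10.2 mm, height ≈ 10.3 mm.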